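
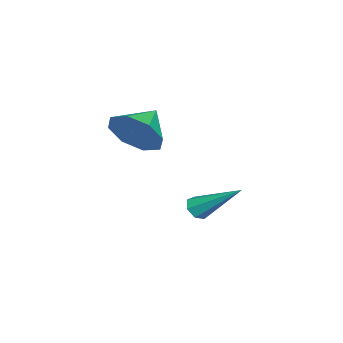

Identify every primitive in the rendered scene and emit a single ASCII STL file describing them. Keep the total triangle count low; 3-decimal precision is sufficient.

solid 
facet normal 0.856 -0.232 -0.462
outer loop
vertex 5.079 -1.34 0.975
vertex 4.538 -2.015 0.312
vertex 4.809 -0.96 0.284
endloop
endfacet
facet normal -0.166 0.835 0.524
outer loop
vertex 5.079 -1.34 0.975
vertex 4.809 -0.96 0.284
vertex 3.322 -1.685 0.968
endloop
endfacet
facet normal 0.856 -0.232 -0.462
outer loop
vertex 4.809 -0.96 0.284
vertex 4.538 -2.015 0.312
vertex 4.38 -1.198 -0.391
endloop
endfacet
facet normal -0.449 0.893 -0.030
outer loop
vertex 4.809 -0.96 0.284
vertex 4.38 -1.198 -0.391
vertex 3.322 -1.685 0.968
endloop
endfacet
facet normal 0.856 -0.232 -0.462
outer loop
vertex 4.38 -1.198 -0.391
vertex 4.538 -2.015 0.312
vertex 4.044 -1.914 -0.654
endloop
endfacet
facet normal -0.759 0.506 -0.409
outer loop
vertex 4.38 -1.198 -0.391
vertex 4.044 -1.914 -0.654
vertex 3.322 -1.685 0.968
endloop
endfacet
facet normal 0.856 -0.232 -0.462
outer loop
vertex 4.044 -1.914 -0.654
vertex 4.538 -2.015 0.312
vertex 3.997 -2.69 -0.351
endloop
endfacet
facet normal -0.914 -0.098 -0.393
outer loop
vertex 4.044 -1.914 -0.654
vertex 3.997 -2.69 -0.351
vertex 3.322 -1.685 0.968
endloop
endfacet
facet normal 0.856 -0.233 -0.461
outer loop
vertex 3.997 -2.69 -0.351
vertex 4.538 -2.015 0.312
vertex 4.266 -3.071 0.341
endloop
endfacet
facet normal -0.825 -0.566 0.009
outer loop
vertex 3.997 -2.69 -0.351
vertex 4.266 -3.071 0.341
vertex 3.322 -1.685 0.968
endloop
endfacet
facet normal 0.856 -0.233 -0.462
outer loop
vertex 4.266 -3.071 0.341
vertex 4.538 -2.015 0.312
vertex 4.695 -2.833 1.016
endloop
endfacet
facet normal -0.541 -0.624 0.564
outer loop
vertex 4.266 -3.071 0.341
vertex 4.695 -2.833 1.016
vertex 3.322 -1.685 0.968
endloop
endfacet
facet normal 0.856 -0.233 -0.462
outer loop
vertex 4.695 -2.833 1.016
vertex 4.538 -2.015 0.312
vertex 5.032 -2.116 1.279
endloop
endfacet
facet normal -0.231 -0.237 0.943
outer loop
vertex 4.695 -2.833 1.016
vertex 5.032 -2.116 1.279
vertex 3.322 -1.685 0.968
endloop
endfacet
facet normal 0.856 -0.233 -0.462
outer loop
vertex 5.032 -2.116 1.279
vertex 4.538 -2.015 0.312
vertex 5.079 -1.34 0.975
endloop
endfacet
facet normal -0.076 0.368 0.927
outer loop
vertex 5.032 -2.116 1.279
vertex 5.079 -1.34 0.975
vertex 3.322 -1.685 0.968
endloop
endfacet
facet normal -0.188 -0.784 -0.591
outer loop
vertex 2.783 -0.482 -4.208
vertex 2.303 -0.548 -3.968
vertex 2.425 -0.25 -4.402
endloop
endfacet
facet normal 0.643 0.535 -0.547
outer loop
vertex 2.783 -0.482 -4.208
vertex 2.425 -0.25 -4.402
vertex 2.717 1.168 -2.672
endloop
endfacet
facet normal -0.189 -0.784 -0.591
outer loop
vertex 2.425 -0.25 -4.402
vertex 2.303 -0.548 -3.968
vertex 1.976 -0.242 -4.269
endloop
endfacet
facet normal -0.166 0.776 -0.608
outer loop
vertex 2.425 -0.25 -4.402
vertex 1.976 -0.242 -4.269
vertex 2.717 1.168 -2.672
endloop
endfacet
facet normal -0.189 -0.784 -0.592
outer loop
vertex 1.976 -0.242 -4.269
vertex 2.303 -0.548 -3.968
vertex 1.773 -0.464 -3.91
endloop
endfacet
facet normal -0.819 0.562 -0.116
outer loop
vertex 1.976 -0.242 -4.269
vertex 1.773 -0.464 -3.91
vertex 2.717 1.168 -2.672
endloop
endfacet
facet normal -0.189 -0.783 -0.593
outer loop
vertex 1.773 -0.464 -3.91
vertex 2.303 -0.548 -3.968
vertex 1.97 -0.75 -3.595
endloop
endfacet
facet normal -0.825 0.051 0.562
outer loop
vertex 1.773 -0.464 -3.91
vertex 1.97 -0.75 -3.595
vertex 2.717 1.168 -2.672
endloop
endfacet
facet normal -0.188 -0.784 -0.592
outer loop
vertex 1.97 -0.75 -3.595
vertex 2.303 -0.548 -3.968
vertex 2.418 -0.883 -3.561
endloop
endfacet
facet normal -0.179 -0.369 0.912
outer loop
vertex 1.97 -0.75 -3.595
vertex 2.418 -0.883 -3.561
vertex 2.717 1.168 -2.672
endloop
endfacet
facet normal -0.189 -0.784 -0.592
outer loop
vertex 2.418 -0.883 -3.561
vertex 2.303 -0.548 -3.968
vertex 2.779 -0.764 -3.834
endloop
endfacet
facet normal 0.634 -0.383 0.671
outer loop
vertex 2.418 -0.883 -3.561
vertex 2.779 -0.764 -3.834
vertex 2.717 1.168 -2.672
endloop
endfacet
facet normal -0.189 -0.783 -0.593
outer loop
vertex 2.779 -0.764 -3.834
vertex 2.303 -0.548 -3.968
vertex 2.783 -0.482 -4.208
endloop
endfacet
facet normal 1.000 0.018 0.024
outer loop
vertex 2.779 -0.764 -3.834
vertex 2.783 -0.482 -4.208
vertex 2.717 1.168 -2.672
endloop
endfacet

endsolid


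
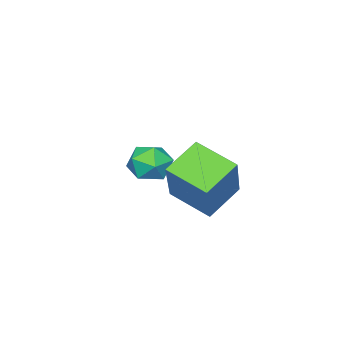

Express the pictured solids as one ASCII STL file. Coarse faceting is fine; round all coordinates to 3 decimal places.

solid 
facet normal -0.910 0.399 0.116
outer loop
vertex -0.478 -1.652 -3.831
vertex -0.485 -1.857 -3.179
vertex -0.236 -1.242 -3.341
endloop
endfacet
facet normal -0.533 0.760 -0.373
outer loop
vertex -0.478 -1.652 -3.831
vertex -0.236 -1.242 -3.341
vertex 0.098 -1.299 -3.935
endloop
endfacet
facet normal -0.346 0.303 -0.888
outer loop
vertex -0.478 -1.652 -3.831
vertex 0.098 -1.299 -3.935
vertex 0.054 -1.949 -4.14
endloop
endfacet
facet normal -0.607 -0.339 -0.719
outer loop
vertex -0.478 -1.652 -3.831
vertex 0.054 -1.949 -4.14
vertex -0.306 -2.294 -3.673
endloop
endfacet
facet normal -0.955 -0.280 -0.098
outer loop
vertex -0.478 -1.652 -3.831
vertex -0.306 -2.294 -3.673
vertex -0.485 -1.857 -3.179
endloop
endfacet
facet normal 0.064 0.996 -0.060
outer loop
vertex 0.098 -1.299 -3.935
vertex -0.236 -1.242 -3.341
vertex 0.446 -1.286 -3.347
endloop
endfacet
facet normal -0.545 0.413 0.729
outer loop
vertex -0.236 -1.242 -3.341
vertex -0.485 -1.857 -3.179
vertex 0.086 -1.631 -2.88
endloop
endfacet
facet normal -0.620 -0.686 0.382
outer loop
vertex -0.485 -1.857 -3.179
vertex -0.306 -2.294 -3.673
vertex 0.042 -2.281 -3.085
endloop
endfacet
facet normal -0.056 -0.782 -0.621
outer loop
vertex -0.306 -2.294 -3.673
vertex 0.054 -1.949 -4.14
vertex 0.376 -2.338 -3.679
endloop
endfacet
facet normal 0.366 0.257 -0.894
outer loop
vertex 0.054 -1.949 -4.14
vertex 0.098 -1.299 -3.935
vertex 0.625 -1.723 -3.841
endloop
endfacet
facet normal 0.607 0.339 0.719
outer loop
vertex 0.618 -1.928 -3.189
vertex 0.446 -1.286 -3.347
vertex 0.086 -1.631 -2.88
endloop
endfacet
facet normal 0.346 -0.303 0.888
outer loop
vertex 0.618 -1.928 -3.189
vertex 0.086 -1.631 -2.88
vertex 0.042 -2.281 -3.085
endloop
endfacet
facet normal 0.533 -0.760 0.373
outer loop
vertex 0.618 -1.928 -3.189
vertex 0.042 -2.281 -3.085
vertex 0.376 -2.338 -3.679
endloop
endfacet
facet normal 0.910 -0.399 -0.116
outer loop
vertex 0.618 -1.928 -3.189
vertex 0.376 -2.338 -3.679
vertex 0.625 -1.723 -3.841
endloop
endfacet
facet normal 0.955 0.280 0.098
outer loop
vertex 0.618 -1.928 -3.189
vertex 0.625 -1.723 -3.841
vertex 0.446 -1.286 -3.347
endloop
endfacet
facet normal 0.056 0.782 0.621
outer loop
vertex 0.086 -1.631 -2.88
vertex 0.446 -1.286 -3.347
vertex -0.236 -1.242 -3.341
endloop
endfacet
facet normal -0.366 -0.257 0.894
outer loop
vertex 0.042 -2.281 -3.085
vertex 0.086 -1.631 -2.88
vertex -0.485 -1.857 -3.179
endloop
endfacet
facet normal -0.064 -0.996 0.060
outer loop
vertex 0.376 -2.338 -3.679
vertex 0.042 -2.281 -3.085
vertex -0.306 -2.294 -3.673
endloop
endfacet
facet normal 0.545 -0.413 -0.729
outer loop
vertex 0.625 -1.723 -3.841
vertex 0.376 -2.338 -3.679
vertex 0.054 -1.949 -4.14
endloop
endfacet
facet normal 0.620 0.686 -0.382
outer loop
vertex 0.446 -1.286 -3.347
vertex 0.625 -1.723 -3.841
vertex 0.098 -1.299 -3.935
endloop
endfacet
facet normal -0.853 0.105 0.511
outer loop
vertex 1.189 0.667 -1.54
vertex 1.061 1.846 -1.996
vertex 0.232 -0.001 -3.001
endloop
endfacet
facet normal 0.100 -0.928 0.359
outer loop
vertex 1.239 -0.126 -3.604
vertex 1.189 0.667 -1.54
vertex 0.232 -0.001 -3.001
endloop
endfacet
facet normal -0.853 0.105 0.511
outer loop
vertex 0.232 -0.001 -3.001
vertex 1.061 1.846 -1.996
vertex 0.104 1.177 -3.457
endloop
endfacet
facet normal -0.512 -0.358 -0.781
outer loop
vertex 0.104 1.177 -3.457
vertex 1.239 -0.126 -3.604
vertex 0.232 -0.001 -3.001
endloop
endfacet
facet normal 0.512 0.358 0.781
outer loop
vertex 1.189 0.667 -1.54
vertex 2.068 1.721 -2.599
vertex 1.061 1.846 -1.996
endloop
endfacet
facet normal 0.101 -0.928 0.359
outer loop
vertex 2.196 0.543 -2.143
vertex 1.189 0.667 -1.54
vertex 1.239 -0.126 -3.604
endloop
endfacet
facet normal 0.512 0.358 0.781
outer loop
vertex 2.196 0.543 -2.143
vertex 2.068 1.721 -2.599
vertex 1.189 0.667 -1.54
endloop
endfacet
facet normal -0.100 0.928 -0.359
outer loop
vertex 1.061 1.846 -1.996
vertex 2.068 1.721 -2.599
vertex 0.104 1.177 -3.457
endloop
endfacet
facet normal -0.512 -0.358 -0.781
outer loop
vertex 1.111 1.053 -4.06
vertex 1.239 -0.126 -3.604
vertex 0.104 1.177 -3.457
endloop
endfacet
facet normal -0.100 0.928 -0.359
outer loop
vertex 0.104 1.177 -3.457
vertex 2.068 1.721 -2.599
vertex 1.111 1.053 -4.06
endloop
endfacet
facet normal 0.853 -0.105 -0.511
outer loop
vertex 1.111 1.053 -4.06
vertex 2.196 0.543 -2.143
vertex 1.239 -0.126 -3.604
endloop
endfacet
facet normal 0.853 -0.105 -0.511
outer loop
vertex 2.068 1.721 -2.599
vertex 2.196 0.543 -2.143
vertex 1.111 1.053 -4.06
endloop
endfacet

endsolid


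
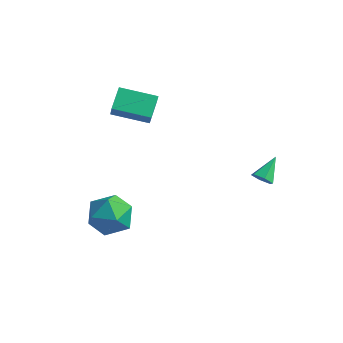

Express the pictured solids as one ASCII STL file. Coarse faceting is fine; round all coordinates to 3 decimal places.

solid 
facet normal -0.061 -0.834 -0.548
outer loop
vertex 2.479 1.822 -1.158
vertex 2.166 1.551 -0.71
vertex 1.87 1.859 -1.146
endloop
endfacet
facet normal 0.037 0.799 -0.600
outer loop
vertex 2.479 1.822 -1.158
vertex 1.87 1.859 -1.146
vertex 2.254 2.769 0.09
endloop
endfacet
facet normal -0.060 -0.834 -0.548
outer loop
vertex 1.87 1.859 -1.146
vertex 2.166 1.551 -0.71
vertex 1.557 1.587 -0.698
endloop
endfacet
facet normal -0.785 0.590 -0.190
outer loop
vertex 1.87 1.859 -1.146
vertex 1.557 1.587 -0.698
vertex 2.254 2.769 0.09
endloop
endfacet
facet normal -0.060 -0.835 -0.547
outer loop
vertex 1.557 1.587 -0.698
vertex 2.166 1.551 -0.71
vertex 1.853 1.28 -0.262
endloop
endfacet
facet normal -0.800 0.075 0.596
outer loop
vertex 1.557 1.587 -0.698
vertex 1.853 1.28 -0.262
vertex 2.254 2.769 0.09
endloop
endfacet
facet normal -0.062 -0.834 -0.548
outer loop
vertex 1.853 1.28 -0.262
vertex 2.166 1.551 -0.71
vertex 2.461 1.243 -0.274
endloop
endfacet
facet normal 0.005 -0.231 0.973
outer loop
vertex 1.853 1.28 -0.262
vertex 2.461 1.243 -0.274
vertex 2.254 2.769 0.09
endloop
endfacet
facet normal -0.060 -0.834 -0.548
outer loop
vertex 2.461 1.243 -0.274
vertex 2.166 1.551 -0.71
vertex 2.775 1.515 -0.722
endloop
endfacet
facet normal 0.825 -0.023 0.565
outer loop
vertex 2.461 1.243 -0.274
vertex 2.775 1.515 -0.722
vertex 2.254 2.769 0.09
endloop
endfacet
facet normal -0.060 -0.835 -0.547
outer loop
vertex 2.775 1.515 -0.722
vertex 2.166 1.551 -0.71
vertex 2.479 1.822 -1.158
endloop
endfacet
facet normal 0.841 0.494 -0.223
outer loop
vertex 2.775 1.515 -0.722
vertex 2.479 1.822 -1.158
vertex 2.254 2.769 0.09
endloop
endfacet
facet normal -0.921 -0.335 0.200
outer loop
vertex -4.522 -1.131 3.755
vertex -4.791 -0.009 4.396
vertex -4.875 -0.7 2.853
endloop
endfacet
facet normal 0.203 -0.850 -0.486
outer loop
vertex -3.089 -0.051 2.464
vertex -4.522 -1.131 3.755
vertex -4.875 -0.7 2.853
endloop
endfacet
facet normal -0.921 -0.335 0.200
outer loop
vertex -4.875 -0.7 2.853
vertex -4.791 -0.009 4.396
vertex -5.144 0.422 3.494
endloop
endfacet
facet normal -0.333 0.406 -0.851
outer loop
vertex -5.144 0.422 3.494
vertex -3.089 -0.051 2.464
vertex -4.875 -0.7 2.853
endloop
endfacet
facet normal 0.333 -0.406 0.851
outer loop
vertex -4.522 -1.131 3.755
vertex -3.005 0.64 4.007
vertex -4.791 -0.009 4.396
endloop
endfacet
facet normal 0.203 -0.850 -0.486
outer loop
vertex -2.736 -0.482 3.366
vertex -4.522 -1.131 3.755
vertex -3.089 -0.051 2.464
endloop
endfacet
facet normal 0.333 -0.406 0.851
outer loop
vertex -2.736 -0.482 3.366
vertex -3.005 0.64 4.007
vertex -4.522 -1.131 3.755
endloop
endfacet
facet normal -0.203 0.850 0.486
outer loop
vertex -4.791 -0.009 4.396
vertex -3.005 0.64 4.007
vertex -5.144 0.422 3.494
endloop
endfacet
facet normal -0.333 0.406 -0.851
outer loop
vertex -3.358 1.071 3.105
vertex -3.089 -0.051 2.464
vertex -5.144 0.422 3.494
endloop
endfacet
facet normal -0.203 0.850 0.486
outer loop
vertex -5.144 0.422 3.494
vertex -3.005 0.64 4.007
vertex -3.358 1.071 3.105
endloop
endfacet
facet normal 0.921 0.335 -0.200
outer loop
vertex -3.358 1.071 3.105
vertex -2.736 -0.482 3.366
vertex -3.089 -0.051 2.464
endloop
endfacet
facet normal 0.921 0.335 -0.200
outer loop
vertex -3.005 0.64 4.007
vertex -2.736 -0.482 3.366
vertex -3.358 1.071 3.105
endloop
endfacet
facet normal -0.777 0.608 0.162
outer loop
vertex -4.095 -2.741 -2.543
vertex -4.392 -3.397 -1.506
vertex -3.606 -2.413 -1.427
endloop
endfacet
facet normal -0.249 0.953 -0.171
outer loop
vertex -4.095 -2.741 -2.543
vertex -3.606 -2.413 -1.427
vertex -2.881 -2.409 -2.459
endloop
endfacet
facet normal -0.113 0.612 -0.783
outer loop
vertex -4.095 -2.741 -2.543
vertex -2.881 -2.409 -2.459
vertex -3.219 -3.39 -3.177
endloop
endfacet
facet normal -0.558 0.055 -0.828
outer loop
vertex -4.095 -2.741 -2.543
vertex -3.219 -3.39 -3.177
vertex -4.153 -4.001 -2.588
endloop
endfacet
facet normal -0.968 0.053 -0.244
outer loop
vertex -4.095 -2.741 -2.543
vertex -4.153 -4.001 -2.588
vertex -4.392 -3.397 -1.506
endloop
endfacet
facet normal 0.334 0.912 0.238
outer loop
vertex -2.881 -2.409 -2.459
vertex -3.606 -2.413 -1.427
vertex -2.427 -2.859 -1.372
endloop
endfacet
facet normal -0.520 0.353 0.778
outer loop
vertex -3.606 -2.413 -1.427
vertex -4.392 -3.397 -1.506
vertex -3.361 -3.47 -0.783
endloop
endfacet
facet normal -0.830 -0.545 0.121
outer loop
vertex -4.392 -3.397 -1.506
vertex -4.153 -4.001 -2.588
vertex -3.699 -4.451 -1.501
endloop
endfacet
facet normal -0.166 -0.541 -0.825
outer loop
vertex -4.153 -4.001 -2.588
vertex -3.219 -3.39 -3.177
vertex -2.974 -4.447 -2.533
endloop
endfacet
facet normal 0.553 0.360 -0.752
outer loop
vertex -3.219 -3.39 -3.177
vertex -2.881 -2.409 -2.459
vertex -2.188 -3.463 -2.454
endloop
endfacet
facet normal 0.558 -0.055 0.828
outer loop
vertex -2.485 -4.119 -1.417
vertex -2.427 -2.859 -1.372
vertex -3.361 -3.47 -0.783
endloop
endfacet
facet normal 0.113 -0.612 0.783
outer loop
vertex -2.485 -4.119 -1.417
vertex -3.361 -3.47 -0.783
vertex -3.699 -4.451 -1.501
endloop
endfacet
facet normal 0.249 -0.953 0.171
outer loop
vertex -2.485 -4.119 -1.417
vertex -3.699 -4.451 -1.501
vertex -2.974 -4.447 -2.533
endloop
endfacet
facet normal 0.777 -0.608 -0.162
outer loop
vertex -2.485 -4.119 -1.417
vertex -2.974 -4.447 -2.533
vertex -2.188 -3.463 -2.454
endloop
endfacet
facet normal 0.968 -0.053 0.244
outer loop
vertex -2.485 -4.119 -1.417
vertex -2.188 -3.463 -2.454
vertex -2.427 -2.859 -1.372
endloop
endfacet
facet normal 0.166 0.541 0.825
outer loop
vertex -3.361 -3.47 -0.783
vertex -2.427 -2.859 -1.372
vertex -3.606 -2.413 -1.427
endloop
endfacet
facet normal -0.553 -0.360 0.752
outer loop
vertex -3.699 -4.451 -1.501
vertex -3.361 -3.47 -0.783
vertex -4.392 -3.397 -1.506
endloop
endfacet
facet normal -0.334 -0.912 -0.238
outer loop
vertex -2.974 -4.447 -2.533
vertex -3.699 -4.451 -1.501
vertex -4.153 -4.001 -2.588
endloop
endfacet
facet normal 0.520 -0.353 -0.778
outer loop
vertex -2.188 -3.463 -2.454
vertex -2.974 -4.447 -2.533
vertex -3.219 -3.39 -3.177
endloop
endfacet
facet normal 0.830 0.545 -0.121
outer loop
vertex -2.427 -2.859 -1.372
vertex -2.188 -3.463 -2.454
vertex -2.881 -2.409 -2.459
endloop
endfacet

endsolid


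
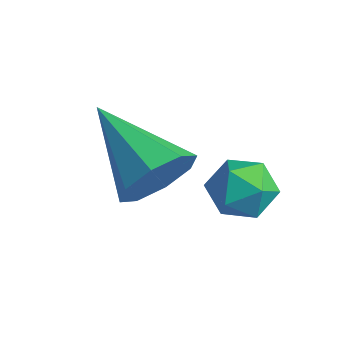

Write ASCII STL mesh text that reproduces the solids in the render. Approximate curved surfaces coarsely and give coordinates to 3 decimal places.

solid 
facet normal -0.494 0.710 0.502
outer loop
vertex -1.384 -0.09 -1.634
vertex -1.63 -0.53 -1.254
vertex -1.082 -0.254 -1.105
endloop
endfacet
facet normal 0.117 0.966 0.232
outer loop
vertex -1.384 -0.09 -1.634
vertex -1.082 -0.254 -1.105
vertex -0.758 -0.165 -1.638
endloop
endfacet
facet normal 0.102 0.874 -0.475
outer loop
vertex -1.384 -0.09 -1.634
vertex -0.758 -0.165 -1.638
vertex -1.105 -0.385 -2.117
endloop
endfacet
facet normal -0.519 0.563 -0.643
outer loop
vertex -1.384 -0.09 -1.634
vertex -1.105 -0.385 -2.117
vertex -1.644 -0.61 -1.879
endloop
endfacet
facet normal -0.886 0.462 -0.039
outer loop
vertex -1.384 -0.09 -1.634
vertex -1.644 -0.61 -1.879
vertex -1.63 -0.53 -1.254
endloop
endfacet
facet normal 0.653 0.575 0.493
outer loop
vertex -0.758 -0.165 -1.638
vertex -1.082 -0.254 -1.105
vertex -0.616 -0.65 -1.261
endloop
endfacet
facet normal -0.334 0.162 0.929
outer loop
vertex -1.082 -0.254 -1.105
vertex -1.63 -0.53 -1.254
vertex -1.155 -0.875 -1.023
endloop
endfacet
facet normal -0.969 -0.243 0.053
outer loop
vertex -1.63 -0.53 -1.254
vertex -1.644 -0.61 -1.879
vertex -1.502 -1.095 -1.502
endloop
endfacet
facet normal -0.375 -0.078 -0.924
outer loop
vertex -1.644 -0.61 -1.879
vertex -1.105 -0.385 -2.117
vertex -1.178 -1.006 -2.035
endloop
endfacet
facet normal 0.627 0.428 -0.651
outer loop
vertex -1.105 -0.385 -2.117
vertex -0.758 -0.165 -1.638
vertex -0.63 -0.73 -1.886
endloop
endfacet
facet normal 0.519 -0.563 0.643
outer loop
vertex -0.876 -1.17 -1.506
vertex -0.616 -0.65 -1.261
vertex -1.155 -0.875 -1.023
endloop
endfacet
facet normal -0.102 -0.874 0.475
outer loop
vertex -0.876 -1.17 -1.506
vertex -1.155 -0.875 -1.023
vertex -1.502 -1.095 -1.502
endloop
endfacet
facet normal -0.117 -0.966 -0.232
outer loop
vertex -0.876 -1.17 -1.506
vertex -1.502 -1.095 -1.502
vertex -1.178 -1.006 -2.035
endloop
endfacet
facet normal 0.494 -0.710 -0.502
outer loop
vertex -0.876 -1.17 -1.506
vertex -1.178 -1.006 -2.035
vertex -0.63 -0.73 -1.886
endloop
endfacet
facet normal 0.886 -0.462 0.039
outer loop
vertex -0.876 -1.17 -1.506
vertex -0.63 -0.73 -1.886
vertex -0.616 -0.65 -1.261
endloop
endfacet
facet normal 0.375 0.078 0.924
outer loop
vertex -1.155 -0.875 -1.023
vertex -0.616 -0.65 -1.261
vertex -1.082 -0.254 -1.105
endloop
endfacet
facet normal -0.627 -0.428 0.651
outer loop
vertex -1.502 -1.095 -1.502
vertex -1.155 -0.875 -1.023
vertex -1.63 -0.53 -1.254
endloop
endfacet
facet normal -0.653 -0.575 -0.493
outer loop
vertex -1.178 -1.006 -2.035
vertex -1.502 -1.095 -1.502
vertex -1.644 -0.61 -1.879
endloop
endfacet
facet normal 0.334 -0.162 -0.929
outer loop
vertex -0.63 -0.73 -1.886
vertex -1.178 -1.006 -2.035
vertex -1.105 -0.385 -2.117
endloop
endfacet
facet normal 0.969 0.243 -0.053
outer loop
vertex -0.616 -0.65 -1.261
vertex -0.63 -0.73 -1.886
vertex -0.758 -0.165 -1.638
endloop
endfacet
facet normal 0.907 0.026 -0.420
outer loop
vertex -1.387 -2.191 -0.482
vertex -1.665 -1.847 -1.062
vertex -1.377 -1.636 -0.426
endloop
endfacet
facet normal 0.061 -0.101 0.993
outer loop
vertex -1.387 -2.191 -0.482
vertex -1.377 -1.636 -0.426
vertex -3.235 -1.893 -0.338
endloop
endfacet
facet normal 0.907 0.026 -0.420
outer loop
vertex -1.377 -1.636 -0.426
vertex -1.665 -1.847 -1.062
vertex -1.536 -1.204 -0.743
endloop
endfacet
facet normal -0.042 0.581 0.813
outer loop
vertex -1.377 -1.636 -0.426
vertex -1.536 -1.204 -0.743
vertex -3.235 -1.893 -0.338
endloop
endfacet
facet normal 0.908 0.026 -0.419
outer loop
vertex -1.536 -1.204 -0.743
vertex -1.665 -1.847 -1.062
vertex -1.77 -1.149 -1.247
endloop
endfacet
facet normal -0.313 0.917 0.246
outer loop
vertex -1.536 -1.204 -0.743
vertex -1.77 -1.149 -1.247
vertex -3.235 -1.893 -0.338
endloop
endfacet
facet normal 0.908 0.025 -0.419
outer loop
vertex -1.77 -1.149 -1.247
vertex -1.665 -1.847 -1.062
vertex -1.943 -1.504 -1.643
endloop
endfacet
facet normal -0.595 0.710 -0.377
outer loop
vertex -1.77 -1.149 -1.247
vertex -1.943 -1.504 -1.643
vertex -3.235 -1.893 -0.338
endloop
endfacet
facet normal 0.908 0.026 -0.419
outer loop
vertex -1.943 -1.504 -1.643
vertex -1.665 -1.847 -1.062
vertex -1.953 -2.059 -1.699
endloop
endfacet
facet normal -0.720 0.082 -0.689
outer loop
vertex -1.943 -1.504 -1.643
vertex -1.953 -2.059 -1.699
vertex -3.235 -1.893 -0.338
endloop
endfacet
facet normal 0.908 0.026 -0.419
outer loop
vertex -1.953 -2.059 -1.699
vertex -1.665 -1.847 -1.062
vertex -1.794 -2.491 -1.382
endloop
endfacet
facet normal -0.617 -0.600 -0.508
outer loop
vertex -1.953 -2.059 -1.699
vertex -1.794 -2.491 -1.382
vertex -3.235 -1.893 -0.338
endloop
endfacet
facet normal 0.908 0.026 -0.419
outer loop
vertex -1.794 -2.491 -1.382
vertex -1.665 -1.847 -1.062
vertex -1.56 -2.546 -0.878
endloop
endfacet
facet normal -0.346 -0.936 0.059
outer loop
vertex -1.794 -2.491 -1.382
vertex -1.56 -2.546 -0.878
vertex -3.235 -1.893 -0.338
endloop
endfacet
facet normal 0.907 0.026 -0.420
outer loop
vertex -1.56 -2.546 -0.878
vertex -1.665 -1.847 -1.062
vertex -1.387 -2.191 -0.482
endloop
endfacet
facet normal -0.064 -0.729 0.682
outer loop
vertex -1.56 -2.546 -0.878
vertex -1.387 -2.191 -0.482
vertex -3.235 -1.893 -0.338
endloop
endfacet

endsolid


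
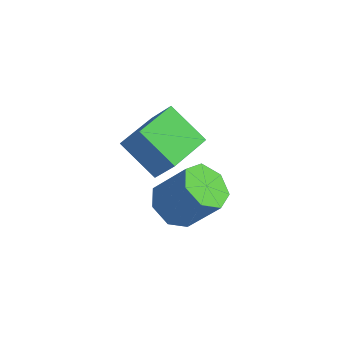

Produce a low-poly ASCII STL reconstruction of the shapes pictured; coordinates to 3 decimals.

solid 
facet normal -0.811 0.061 0.582
outer loop
vertex -1.398 0.815 -1.262
vertex -1.291 2.451 -1.285
vertex -2.131 0.848 -2.287
endloop
endfacet
facet normal -0.065 -0.998 0.014
outer loop
vertex -0.809 0.749 -3.235
vertex -1.398 0.815 -1.262
vertex -2.131 0.848 -2.287
endloop
endfacet
facet normal -0.811 0.061 0.582
outer loop
vertex -2.131 0.848 -2.287
vertex -1.291 2.451 -1.285
vertex -2.024 2.485 -2.309
endloop
endfacet
facet normal -0.581 0.027 -0.813
outer loop
vertex -2.024 2.485 -2.309
vertex -0.809 0.749 -3.235
vertex -2.131 0.848 -2.287
endloop
endfacet
facet normal 0.581 -0.027 0.813
outer loop
vertex -1.398 0.815 -1.262
vertex 0.031 2.352 -2.233
vertex -1.291 2.451 -1.285
endloop
endfacet
facet normal -0.066 -0.998 0.014
outer loop
vertex -0.076 0.715 -2.211
vertex -1.398 0.815 -1.262
vertex -0.809 0.749 -3.235
endloop
endfacet
facet normal 0.582 -0.027 0.813
outer loop
vertex -0.076 0.715 -2.211
vertex 0.031 2.352 -2.233
vertex -1.398 0.815 -1.262
endloop
endfacet
facet normal 0.065 0.998 -0.013
outer loop
vertex -1.291 2.451 -1.285
vertex 0.031 2.352 -2.233
vertex -2.024 2.485 -2.309
endloop
endfacet
facet normal -0.582 0.027 -0.813
outer loop
vertex -0.702 2.385 -3.258
vertex -0.809 0.749 -3.235
vertex -2.024 2.485 -2.309
endloop
endfacet
facet normal 0.065 0.998 -0.014
outer loop
vertex -2.024 2.485 -2.309
vertex 0.031 2.352 -2.233
vertex -0.702 2.385 -3.258
endloop
endfacet
facet normal 0.811 -0.061 -0.582
outer loop
vertex -0.702 2.385 -3.258
vertex -0.076 0.715 -2.211
vertex -0.809 0.749 -3.235
endloop
endfacet
facet normal 0.811 -0.061 -0.582
outer loop
vertex 0.031 2.352 -2.233
vertex -0.076 0.715 -2.211
vertex -0.702 2.385 -3.258
endloop
endfacet
facet normal -0.601 -0.189 -0.776
outer loop
vertex 1.889 -1.736 -1.878
vertex 1.24 -1.454 -1.444
vertex 1.752 -1.032 -1.943
endloop
endfacet
facet normal 0.776 0.093 -0.624
outer loop
vertex 1.889 -1.736 -1.878
vertex 1.752 -1.032 -1.943
vertex 2.809 -1.448 -0.69
endloop
endfacet
facet normal 0.776 0.094 -0.623
outer loop
vertex 2.809 -1.448 -0.69
vertex 1.752 -1.032 -1.943
vertex 2.672 -0.744 -0.754
endloop
endfacet
facet normal 0.601 0.188 0.777
outer loop
vertex 2.809 -1.448 -0.69
vertex 2.672 -0.744 -0.754
vertex 2.16 -1.166 -0.256
endloop
endfacet
facet normal -0.602 -0.188 -0.776
outer loop
vertex 1.752 -1.032 -1.943
vertex 1.24 -1.454 -1.444
vertex 1.23 -0.646 -1.632
endloop
endfacet
facet normal 0.335 0.823 -0.459
outer loop
vertex 1.752 -1.032 -1.943
vertex 1.23 -0.646 -1.632
vertex 2.672 -0.744 -0.754
endloop
endfacet
facet normal 0.335 0.823 -0.459
outer loop
vertex 2.672 -0.744 -0.754
vertex 1.23 -0.646 -1.632
vertex 2.149 -0.358 -0.444
endloop
endfacet
facet normal 0.600 0.189 0.777
outer loop
vertex 2.672 -0.744 -0.754
vertex 2.149 -0.358 -0.444
vertex 2.16 -1.166 -0.256
endloop
endfacet
facet normal -0.601 -0.188 -0.777
outer loop
vertex 1.23 -0.646 -1.632
vertex 1.24 -1.454 -1.444
vertex 0.715 -0.868 -1.18
endloop
endfacet
facet normal -0.358 0.933 0.051
outer loop
vertex 1.23 -0.646 -1.632
vertex 0.715 -0.868 -1.18
vertex 2.149 -0.358 -0.444
endloop
endfacet
facet normal -0.358 0.932 0.051
outer loop
vertex 2.149 -0.358 -0.444
vertex 0.715 -0.868 -1.18
vertex 1.635 -0.58 0.008
endloop
endfacet
facet normal 0.601 0.189 0.776
outer loop
vertex 2.149 -0.358 -0.444
vertex 1.635 -0.58 0.008
vertex 2.16 -1.166 -0.256
endloop
endfacet
facet normal -0.601 -0.188 -0.777
outer loop
vertex 0.715 -0.868 -1.18
vertex 1.24 -1.454 -1.444
vertex 0.596 -1.532 -0.927
endloop
endfacet
facet normal -0.782 0.339 0.523
outer loop
vertex 0.715 -0.868 -1.18
vertex 0.596 -1.532 -0.927
vertex 1.635 -0.58 0.008
endloop
endfacet
facet normal -0.782 0.340 0.523
outer loop
vertex 1.635 -0.58 0.008
vertex 0.596 -1.532 -0.927
vertex 1.516 -1.244 0.262
endloop
endfacet
facet normal 0.601 0.189 0.776
outer loop
vertex 1.635 -0.58 0.008
vertex 1.516 -1.244 0.262
vertex 2.16 -1.166 -0.256
endloop
endfacet
facet normal -0.601 -0.189 -0.777
outer loop
vertex 0.596 -1.532 -0.927
vertex 1.24 -1.454 -1.444
vertex 0.962 -2.137 -1.063
endloop
endfacet
facet normal -0.617 -0.508 0.601
outer loop
vertex 0.596 -1.532 -0.927
vertex 0.962 -2.137 -1.063
vertex 1.516 -1.244 0.262
endloop
endfacet
facet normal -0.616 -0.509 0.601
outer loop
vertex 1.516 -1.244 0.262
vertex 0.962 -2.137 -1.063
vertex 1.882 -1.849 0.125
endloop
endfacet
facet normal 0.602 0.188 0.776
outer loop
vertex 1.516 -1.244 0.262
vertex 1.882 -1.849 0.125
vertex 2.16 -1.166 -0.256
endloop
endfacet
facet normal -0.602 -0.188 -0.776
outer loop
vertex 0.962 -2.137 -1.063
vertex 1.24 -1.454 -1.444
vertex 1.537 -2.228 -1.487
endloop
endfacet
facet normal 0.013 -0.974 0.226
outer loop
vertex 0.962 -2.137 -1.063
vertex 1.537 -2.228 -1.487
vertex 1.882 -1.849 0.125
endloop
endfacet
facet normal 0.012 -0.974 0.226
outer loop
vertex 1.882 -1.849 0.125
vertex 1.537 -2.228 -1.487
vertex 2.457 -1.94 -0.298
endloop
endfacet
facet normal 0.601 0.189 0.777
outer loop
vertex 1.882 -1.849 0.125
vertex 2.457 -1.94 -0.298
vertex 2.16 -1.166 -0.256
endloop
endfacet
facet normal -0.601 -0.187 -0.777
outer loop
vertex 1.537 -2.228 -1.487
vertex 1.24 -1.454 -1.444
vertex 1.889 -1.736 -1.878
endloop
endfacet
facet normal 0.633 -0.706 -0.319
outer loop
vertex 1.537 -2.228 -1.487
vertex 1.889 -1.736 -1.878
vertex 2.457 -1.94 -0.298
endloop
endfacet
facet normal 0.632 -0.706 -0.319
outer loop
vertex 2.457 -1.94 -0.298
vertex 1.889 -1.736 -1.878
vertex 2.809 -1.448 -0.69
endloop
endfacet
facet normal 0.601 0.189 0.777
outer loop
vertex 2.457 -1.94 -0.298
vertex 2.809 -1.448 -0.69
vertex 2.16 -1.166 -0.256
endloop
endfacet

endsolid


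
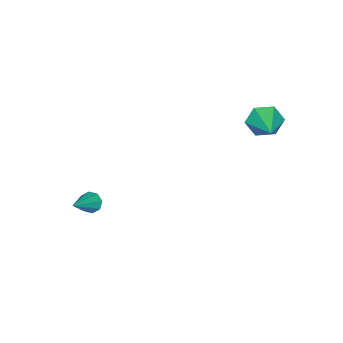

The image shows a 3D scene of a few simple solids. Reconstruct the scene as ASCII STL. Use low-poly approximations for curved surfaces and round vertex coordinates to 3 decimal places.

solid 
facet normal -0.809 -0.089 -0.581
outer loop
vertex 3.222 -3.353 -2.044
vertex 2.879 -3.197 -1.59
vertex 3.157 -2.906 -2.022
endloop
endfacet
facet normal 0.768 0.142 -0.625
outer loop
vertex 3.222 -3.353 -2.044
vertex 3.157 -2.906 -2.022
vertex 4.441 -3.023 -0.47
endloop
endfacet
facet normal -0.809 -0.090 -0.581
outer loop
vertex 3.157 -2.906 -2.022
vertex 2.879 -3.197 -1.59
vertex 2.929 -2.63 -1.747
endloop
endfacet
facet normal 0.509 0.781 -0.362
outer loop
vertex 3.157 -2.906 -2.022
vertex 2.929 -2.63 -1.747
vertex 4.441 -3.023 -0.47
endloop
endfacet
facet normal -0.809 -0.089 -0.580
outer loop
vertex 2.929 -2.63 -1.747
vertex 2.879 -3.197 -1.59
vertex 2.672 -2.686 -1.38
endloop
endfacet
facet normal 0.080 0.975 0.205
outer loop
vertex 2.929 -2.63 -1.747
vertex 2.672 -2.686 -1.38
vertex 4.441 -3.023 -0.47
endloop
endfacet
facet normal -0.809 -0.089 -0.581
outer loop
vertex 2.672 -2.686 -1.38
vertex 2.879 -3.197 -1.59
vertex 2.536 -3.041 -1.136
endloop
endfacet
facet normal -0.266 0.613 0.744
outer loop
vertex 2.672 -2.686 -1.38
vertex 2.536 -3.041 -1.136
vertex 4.441 -3.023 -0.47
endloop
endfacet
facet normal -0.809 -0.089 -0.581
outer loop
vertex 2.536 -3.041 -1.136
vertex 2.879 -3.197 -1.59
vertex 2.601 -3.487 -1.158
endloop
endfacet
facet normal -0.328 -0.094 0.940
outer loop
vertex 2.536 -3.041 -1.136
vertex 2.601 -3.487 -1.158
vertex 4.441 -3.023 -0.47
endloop
endfacet
facet normal -0.809 -0.090 -0.581
outer loop
vertex 2.601 -3.487 -1.158
vertex 2.879 -3.197 -1.59
vertex 2.829 -3.763 -1.433
endloop
endfacet
facet normal -0.069 -0.732 0.678
outer loop
vertex 2.601 -3.487 -1.158
vertex 2.829 -3.763 -1.433
vertex 4.441 -3.023 -0.47
endloop
endfacet
facet normal -0.809 -0.089 -0.580
outer loop
vertex 2.829 -3.763 -1.433
vertex 2.879 -3.197 -1.59
vertex 3.086 -3.708 -1.8
endloop
endfacet
facet normal 0.358 -0.927 0.112
outer loop
vertex 2.829 -3.763 -1.433
vertex 3.086 -3.708 -1.8
vertex 4.441 -3.023 -0.47
endloop
endfacet
facet normal -0.809 -0.089 -0.581
outer loop
vertex 3.086 -3.708 -1.8
vertex 2.879 -3.197 -1.59
vertex 3.222 -3.353 -2.044
endloop
endfacet
facet normal 0.706 -0.565 -0.428
outer loop
vertex 3.086 -3.708 -1.8
vertex 3.222 -3.353 -2.044
vertex 4.441 -3.023 -0.47
endloop
endfacet
facet normal -0.711 -0.613 -0.344
outer loop
vertex -2.007 2.535 2.569
vertex -2.511 2.698 3.321
vertex -2.61 3.23 2.577
endloop
endfacet
facet normal 0.520 0.459 -0.720
outer loop
vertex -2.007 2.535 2.569
vertex -2.61 3.23 2.577
vertex -1.229 3.802 3.939
endloop
endfacet
facet normal -0.713 -0.612 -0.343
outer loop
vertex -2.61 3.23 2.577
vertex -2.511 2.698 3.321
vertex -3.113 3.394 3.33
endloop
endfacet
facet normal -0.114 0.952 -0.284
outer loop
vertex -2.61 3.23 2.577
vertex -3.113 3.394 3.33
vertex -1.229 3.802 3.939
endloop
endfacet
facet normal -0.713 -0.612 -0.343
outer loop
vertex -3.113 3.394 3.33
vertex -2.511 2.698 3.321
vertex -3.014 2.862 4.074
endloop
endfacet
facet normal -0.346 0.741 0.576
outer loop
vertex -3.113 3.394 3.33
vertex -3.014 2.862 4.074
vertex -1.229 3.802 3.939
endloop
endfacet
facet normal -0.712 -0.614 -0.342
outer loop
vertex -3.014 2.862 4.074
vertex -2.511 2.698 3.321
vertex -2.411 2.167 4.066
endloop
endfacet
facet normal 0.056 0.037 0.998
outer loop
vertex -3.014 2.862 4.074
vertex -2.411 2.167 4.066
vertex -1.229 3.802 3.939
endloop
endfacet
facet normal -0.712 -0.614 -0.342
outer loop
vertex -2.411 2.167 4.066
vertex -2.511 2.698 3.321
vertex -1.908 2.003 3.313
endloop
endfacet
facet normal 0.691 -0.456 0.561
outer loop
vertex -2.411 2.167 4.066
vertex -1.908 2.003 3.313
vertex -1.229 3.802 3.939
endloop
endfacet
facet normal -0.711 -0.613 -0.344
outer loop
vertex -1.908 2.003 3.313
vertex -2.511 2.698 3.321
vertex -2.007 2.535 2.569
endloop
endfacet
facet normal 0.923 -0.245 -0.298
outer loop
vertex -1.908 2.003 3.313
vertex -2.007 2.535 2.569
vertex -1.229 3.802 3.939
endloop
endfacet

endsolid


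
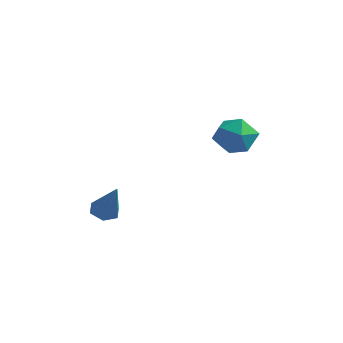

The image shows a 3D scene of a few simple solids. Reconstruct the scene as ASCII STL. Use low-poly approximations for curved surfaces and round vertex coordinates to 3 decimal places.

solid 
facet normal -0.674 0.690 0.263
outer loop
vertex 2.476 4.377 3.218
vertex 2.456 3.93 4.341
vertex 3.239 4.805 4.052
endloop
endfacet
facet normal -0.247 0.935 -0.254
outer loop
vertex 2.476 4.377 3.218
vertex 3.239 4.805 4.052
vertex 3.628 4.602 2.925
endloop
endfacet
facet normal -0.304 0.497 -0.813
outer loop
vertex 2.476 4.377 3.218
vertex 3.628 4.602 2.925
vertex 3.085 3.602 2.517
endloop
endfacet
facet normal -0.766 -0.020 -0.643
outer loop
vertex 2.476 4.377 3.218
vertex 3.085 3.602 2.517
vertex 2.361 3.186 3.392
endloop
endfacet
facet normal -0.995 0.099 0.022
outer loop
vertex 2.476 4.377 3.218
vertex 2.361 3.186 3.392
vertex 2.456 3.93 4.341
endloop
endfacet
facet normal 0.425 0.905 -0.016
outer loop
vertex 3.628 4.602 2.925
vertex 3.239 4.805 4.052
vertex 4.319 4.294 3.868
endloop
endfacet
facet normal -0.266 0.508 0.819
outer loop
vertex 3.239 4.805 4.052
vertex 2.456 3.93 4.341
vertex 3.595 3.878 4.743
endloop
endfacet
facet normal -0.785 -0.447 0.429
outer loop
vertex 2.456 3.93 4.341
vertex 2.361 3.186 3.392
vertex 3.052 2.878 4.335
endloop
endfacet
facet normal -0.413 -0.641 -0.647
outer loop
vertex 2.361 3.186 3.392
vertex 3.085 3.602 2.517
vertex 3.441 2.675 3.208
endloop
endfacet
facet normal 0.334 0.195 -0.922
outer loop
vertex 3.085 3.602 2.517
vertex 3.628 4.602 2.925
vertex 4.224 3.55 2.919
endloop
endfacet
facet normal 0.766 0.020 0.643
outer loop
vertex 4.204 3.103 4.042
vertex 4.319 4.294 3.868
vertex 3.595 3.878 4.743
endloop
endfacet
facet normal 0.304 -0.497 0.813
outer loop
vertex 4.204 3.103 4.042
vertex 3.595 3.878 4.743
vertex 3.052 2.878 4.335
endloop
endfacet
facet normal 0.247 -0.935 0.254
outer loop
vertex 4.204 3.103 4.042
vertex 3.052 2.878 4.335
vertex 3.441 2.675 3.208
endloop
endfacet
facet normal 0.674 -0.690 -0.263
outer loop
vertex 4.204 3.103 4.042
vertex 3.441 2.675 3.208
vertex 4.224 3.55 2.919
endloop
endfacet
facet normal 0.995 -0.099 -0.022
outer loop
vertex 4.204 3.103 4.042
vertex 4.224 3.55 2.919
vertex 4.319 4.294 3.868
endloop
endfacet
facet normal 0.413 0.641 0.647
outer loop
vertex 3.595 3.878 4.743
vertex 4.319 4.294 3.868
vertex 3.239 4.805 4.052
endloop
endfacet
facet normal -0.334 -0.195 0.922
outer loop
vertex 3.052 2.878 4.335
vertex 3.595 3.878 4.743
vertex 2.456 3.93 4.341
endloop
endfacet
facet normal -0.425 -0.905 0.016
outer loop
vertex 3.441 2.675 3.208
vertex 3.052 2.878 4.335
vertex 2.361 3.186 3.392
endloop
endfacet
facet normal 0.266 -0.508 -0.819
outer loop
vertex 4.224 3.55 2.919
vertex 3.441 2.675 3.208
vertex 3.085 3.602 2.517
endloop
endfacet
facet normal 0.785 0.447 -0.429
outer loop
vertex 4.319 4.294 3.868
vertex 4.224 3.55 2.919
vertex 3.628 4.602 2.925
endloop
endfacet
facet normal -0.533 0.155 -0.832
outer loop
vertex 1.19 -1.986 -0.505
vertex 0.566 -2.193 -0.144
vertex 0.777 -1.474 -0.145
endloop
endfacet
facet normal 0.769 0.639 -0.027
outer loop
vertex 1.19 -1.986 -0.505
vertex 0.777 -1.474 -0.145
vertex 1.714 -2.527 1.644
endloop
endfacet
facet normal -0.534 0.156 -0.831
outer loop
vertex 0.777 -1.474 -0.145
vertex 0.566 -2.193 -0.144
vertex 0.154 -1.681 0.217
endloop
endfacet
facet normal 0.006 0.863 0.505
outer loop
vertex 0.777 -1.474 -0.145
vertex 0.154 -1.681 0.217
vertex 1.714 -2.527 1.644
endloop
endfacet
facet normal -0.535 0.156 -0.831
outer loop
vertex 0.154 -1.681 0.217
vertex 0.566 -2.193 -0.144
vertex -0.057 -2.401 0.218
endloop
endfacet
facet normal -0.609 0.180 0.772
outer loop
vertex 0.154 -1.681 0.217
vertex -0.057 -2.401 0.218
vertex 1.714 -2.527 1.644
endloop
endfacet
facet normal -0.535 0.156 -0.831
outer loop
vertex -0.057 -2.401 0.218
vertex 0.566 -2.193 -0.144
vertex 0.355 -2.913 -0.143
endloop
endfacet
facet normal -0.460 -0.728 0.507
outer loop
vertex -0.057 -2.401 0.218
vertex 0.355 -2.913 -0.143
vertex 1.714 -2.527 1.644
endloop
endfacet
facet normal -0.533 0.155 -0.832
outer loop
vertex 0.355 -2.913 -0.143
vertex 0.566 -2.193 -0.144
vertex 0.979 -2.706 -0.504
endloop
endfacet
facet normal 0.302 -0.953 -0.024
outer loop
vertex 0.355 -2.913 -0.143
vertex 0.979 -2.706 -0.504
vertex 1.714 -2.527 1.644
endloop
endfacet
facet normal -0.533 0.155 -0.832
outer loop
vertex 0.979 -2.706 -0.504
vertex 0.566 -2.193 -0.144
vertex 1.19 -1.986 -0.505
endloop
endfacet
facet normal 0.918 -0.269 -0.292
outer loop
vertex 0.979 -2.706 -0.504
vertex 1.19 -1.986 -0.505
vertex 1.714 -2.527 1.644
endloop
endfacet

endsolid


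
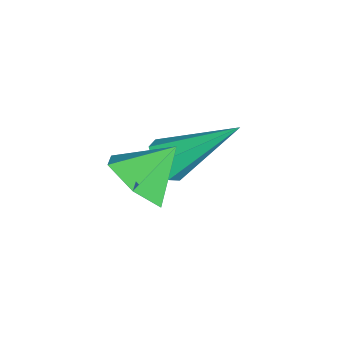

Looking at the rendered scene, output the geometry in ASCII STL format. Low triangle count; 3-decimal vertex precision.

solid 
facet normal 0.271 -0.720 -0.639
outer loop
vertex -0.69 -3.877 4.052
vertex -1.433 -3.753 3.597
vertex -0.71 -3.297 3.39
endloop
endfacet
facet normal 0.675 0.565 0.474
outer loop
vertex -0.69 -3.877 4.052
vertex -0.71 -3.297 3.39
vertex -1.767 -2.867 4.383
endloop
endfacet
facet normal 0.272 -0.720 -0.638
outer loop
vertex -0.71 -3.297 3.39
vertex -1.433 -3.753 3.597
vertex -1.453 -3.174 2.935
endloop
endfacet
facet normal 0.250 0.957 -0.149
outer loop
vertex -0.71 -3.297 3.39
vertex -1.453 -3.174 2.935
vertex -1.767 -2.867 4.383
endloop
endfacet
facet normal 0.270 -0.721 -0.639
outer loop
vertex -1.453 -3.174 2.935
vertex -1.433 -3.753 3.597
vertex -2.177 -3.629 3.143
endloop
endfacet
facet normal -0.567 0.772 -0.287
outer loop
vertex -1.453 -3.174 2.935
vertex -2.177 -3.629 3.143
vertex -1.767 -2.867 4.383
endloop
endfacet
facet normal 0.270 -0.720 -0.639
outer loop
vertex -2.177 -3.629 3.143
vertex -1.433 -3.753 3.597
vertex -2.157 -4.209 3.805
endloop
endfacet
facet normal -0.961 0.194 0.199
outer loop
vertex -2.177 -3.629 3.143
vertex -2.157 -4.209 3.805
vertex -1.767 -2.867 4.383
endloop
endfacet
facet normal 0.270 -0.720 -0.639
outer loop
vertex -2.157 -4.209 3.805
vertex -1.433 -3.753 3.597
vertex -1.414 -4.333 4.259
endloop
endfacet
facet normal -0.535 -0.198 0.821
outer loop
vertex -2.157 -4.209 3.805
vertex -1.414 -4.333 4.259
vertex -1.767 -2.867 4.383
endloop
endfacet
facet normal 0.271 -0.720 -0.639
outer loop
vertex -1.414 -4.333 4.259
vertex -1.433 -3.753 3.597
vertex -0.69 -3.877 4.052
endloop
endfacet
facet normal 0.282 -0.013 0.959
outer loop
vertex -1.414 -4.333 4.259
vertex -0.69 -3.877 4.052
vertex -1.767 -2.867 4.383
endloop
endfacet
facet normal -0.066 -0.805 -0.589
outer loop
vertex -3.105 -2.904 1.791
vertex -3.719 -2.915 1.875
vertex -3.395 -2.621 1.437
endloop
endfacet
facet normal 0.828 0.476 -0.298
outer loop
vertex -3.105 -2.904 1.791
vertex -3.395 -2.621 1.437
vertex -3.581 -1.265 3.085
endloop
endfacet
facet normal -0.068 -0.804 -0.590
outer loop
vertex -3.395 -2.621 1.437
vertex -3.719 -2.915 1.875
vertex -3.928 -2.558 1.413
endloop
endfacet
facet normal 0.119 0.773 -0.623
outer loop
vertex -3.395 -2.621 1.437
vertex -3.928 -2.558 1.413
vertex -3.581 -1.265 3.085
endloop
endfacet
facet normal -0.068 -0.804 -0.591
outer loop
vertex -3.928 -2.558 1.413
vertex -3.719 -2.915 1.875
vertex -4.305 -2.765 1.738
endloop
endfacet
facet normal -0.669 0.649 -0.363
outer loop
vertex -3.928 -2.558 1.413
vertex -4.305 -2.765 1.738
vertex -3.581 -1.265 3.085
endloop
endfacet
facet normal -0.068 -0.805 -0.590
outer loop
vertex -4.305 -2.765 1.738
vertex -3.719 -2.915 1.875
vertex -4.24 -3.084 2.166
endloop
endfacet
facet normal -0.938 0.195 0.287
outer loop
vertex -4.305 -2.765 1.738
vertex -4.24 -3.084 2.166
vertex -3.581 -1.265 3.085
endloop
endfacet
facet normal -0.068 -0.805 -0.590
outer loop
vertex -4.24 -3.084 2.166
vertex -3.719 -2.915 1.875
vertex -3.784 -3.276 2.375
endloop
endfacet
facet normal -0.488 -0.246 0.838
outer loop
vertex -4.24 -3.084 2.166
vertex -3.784 -3.276 2.375
vertex -3.581 -1.265 3.085
endloop
endfacet
facet normal -0.067 -0.805 -0.590
outer loop
vertex -3.784 -3.276 2.375
vertex -3.719 -2.915 1.875
vertex -3.278 -3.196 2.208
endloop
endfacet
facet normal 0.343 -0.343 0.874
outer loop
vertex -3.784 -3.276 2.375
vertex -3.278 -3.196 2.208
vertex -3.581 -1.265 3.085
endloop
endfacet
facet normal -0.066 -0.804 -0.591
outer loop
vertex -3.278 -3.196 2.208
vertex -3.719 -2.915 1.875
vertex -3.105 -2.904 1.791
endloop
endfacet
facet normal 0.929 -0.022 0.370
outer loop
vertex -3.278 -3.196 2.208
vertex -3.105 -2.904 1.791
vertex -3.581 -1.265 3.085
endloop
endfacet

endsolid


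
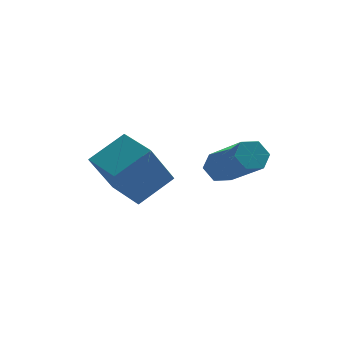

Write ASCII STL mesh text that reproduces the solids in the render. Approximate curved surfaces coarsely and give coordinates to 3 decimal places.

solid 
facet normal -0.439 -0.265 0.859
outer loop
vertex 0.033 2.948 -0.29
vertex -0.538 4.147 -0.212
vertex -1.033 2.485 -0.977
endloop
endfacet
facet normal 0.429 -0.901 -0.058
outer loop
vertex -0.322 2.913 -2.368
vertex 0.033 2.948 -0.29
vertex -1.033 2.485 -0.977
endloop
endfacet
facet normal -0.439 -0.265 0.859
outer loop
vertex -1.033 2.485 -0.977
vertex -0.538 4.147 -0.212
vertex -1.604 3.684 -0.899
endloop
endfacet
facet normal -0.790 -0.343 -0.509
outer loop
vertex -1.604 3.684 -0.899
vertex -0.322 2.913 -2.368
vertex -1.033 2.485 -0.977
endloop
endfacet
facet normal 0.790 0.343 0.509
outer loop
vertex 0.033 2.948 -0.29
vertex 0.173 4.575 -1.603
vertex -0.538 4.147 -0.212
endloop
endfacet
facet normal 0.429 -0.901 -0.058
outer loop
vertex 0.744 3.376 -1.681
vertex 0.033 2.948 -0.29
vertex -0.322 2.913 -2.368
endloop
endfacet
facet normal 0.790 0.343 0.509
outer loop
vertex 0.744 3.376 -1.681
vertex 0.173 4.575 -1.603
vertex 0.033 2.948 -0.29
endloop
endfacet
facet normal -0.429 0.901 0.058
outer loop
vertex -0.538 4.147 -0.212
vertex 0.173 4.575 -1.603
vertex -1.604 3.684 -0.899
endloop
endfacet
facet normal -0.790 -0.343 -0.509
outer loop
vertex -0.893 4.112 -2.29
vertex -0.322 2.913 -2.368
vertex -1.604 3.684 -0.899
endloop
endfacet
facet normal -0.429 0.901 0.058
outer loop
vertex -1.604 3.684 -0.899
vertex 0.173 4.575 -1.603
vertex -0.893 4.112 -2.29
endloop
endfacet
facet normal 0.439 0.265 -0.859
outer loop
vertex -0.893 4.112 -2.29
vertex 0.744 3.376 -1.681
vertex -0.322 2.913 -2.368
endloop
endfacet
facet normal 0.439 0.265 -0.859
outer loop
vertex 0.173 4.575 -1.603
vertex 0.744 3.376 -1.681
vertex -0.893 4.112 -2.29
endloop
endfacet
facet normal -0.316 0.731 -0.605
outer loop
vertex 2.118 2.166 -1.208
vertex 1.85 2.384 -0.805
vertex 2.353 2.525 -0.897
endloop
endfacet
facet normal 0.839 -0.084 -0.538
outer loop
vertex 2.118 2.166 -1.208
vertex 2.353 2.525 -0.897
vertex 2.717 0.778 -0.057
endloop
endfacet
facet normal 0.839 -0.084 -0.538
outer loop
vertex 2.717 0.778 -0.057
vertex 2.353 2.525 -0.897
vertex 2.952 1.137 0.254
endloop
endfacet
facet normal 0.315 -0.731 0.606
outer loop
vertex 2.717 0.778 -0.057
vertex 2.952 1.137 0.254
vertex 2.45 0.996 0.345
endloop
endfacet
facet normal -0.316 0.730 -0.606
outer loop
vertex 2.353 2.525 -0.897
vertex 1.85 2.384 -0.805
vertex 2.086 2.743 -0.495
endloop
endfacet
facet normal 0.804 0.545 0.239
outer loop
vertex 2.353 2.525 -0.897
vertex 2.086 2.743 -0.495
vertex 2.952 1.137 0.254
endloop
endfacet
facet normal 0.804 0.545 0.239
outer loop
vertex 2.952 1.137 0.254
vertex 2.086 2.743 -0.495
vertex 2.685 1.355 0.656
endloop
endfacet
facet normal 0.315 -0.731 0.606
outer loop
vertex 2.952 1.137 0.254
vertex 2.685 1.355 0.656
vertex 2.45 0.996 0.345
endloop
endfacet
facet normal -0.316 0.730 -0.606
outer loop
vertex 2.086 2.743 -0.495
vertex 1.85 2.384 -0.805
vertex 1.583 2.602 -0.403
endloop
endfacet
facet normal -0.034 0.629 0.777
outer loop
vertex 2.086 2.743 -0.495
vertex 1.583 2.602 -0.403
vertex 2.685 1.355 0.656
endloop
endfacet
facet normal -0.034 0.629 0.777
outer loop
vertex 2.685 1.355 0.656
vertex 1.583 2.602 -0.403
vertex 2.182 1.214 0.748
endloop
endfacet
facet normal 0.316 -0.731 0.605
outer loop
vertex 2.685 1.355 0.656
vertex 2.182 1.214 0.748
vertex 2.45 0.996 0.345
endloop
endfacet
facet normal -0.315 0.731 -0.606
outer loop
vertex 1.583 2.602 -0.403
vertex 1.85 2.384 -0.805
vertex 1.348 2.243 -0.714
endloop
endfacet
facet normal -0.839 0.084 0.538
outer loop
vertex 1.583 2.602 -0.403
vertex 1.348 2.243 -0.714
vertex 2.182 1.214 0.748
endloop
endfacet
facet normal -0.839 0.084 0.538
outer loop
vertex 2.182 1.214 0.748
vertex 1.348 2.243 -0.714
vertex 1.947 0.855 0.437
endloop
endfacet
facet normal 0.316 -0.731 0.605
outer loop
vertex 2.182 1.214 0.748
vertex 1.947 0.855 0.437
vertex 2.45 0.996 0.345
endloop
endfacet
facet normal -0.315 0.731 -0.606
outer loop
vertex 1.348 2.243 -0.714
vertex 1.85 2.384 -0.805
vertex 1.615 2.025 -1.116
endloop
endfacet
facet normal -0.804 -0.545 -0.239
outer loop
vertex 1.348 2.243 -0.714
vertex 1.615 2.025 -1.116
vertex 1.947 0.855 0.437
endloop
endfacet
facet normal -0.804 -0.545 -0.239
outer loop
vertex 1.947 0.855 0.437
vertex 1.615 2.025 -1.116
vertex 2.214 0.637 0.035
endloop
endfacet
facet normal 0.316 -0.730 0.606
outer loop
vertex 1.947 0.855 0.437
vertex 2.214 0.637 0.035
vertex 2.45 0.996 0.345
endloop
endfacet
facet normal -0.316 0.731 -0.605
outer loop
vertex 1.615 2.025 -1.116
vertex 1.85 2.384 -0.805
vertex 2.118 2.166 -1.208
endloop
endfacet
facet normal 0.034 -0.629 -0.777
outer loop
vertex 1.615 2.025 -1.116
vertex 2.118 2.166 -1.208
vertex 2.214 0.637 0.035
endloop
endfacet
facet normal 0.034 -0.629 -0.777
outer loop
vertex 2.214 0.637 0.035
vertex 2.118 2.166 -1.208
vertex 2.717 0.778 -0.057
endloop
endfacet
facet normal 0.316 -0.730 0.606
outer loop
vertex 2.214 0.637 0.035
vertex 2.717 0.778 -0.057
vertex 2.45 0.996 0.345
endloop
endfacet

endsolid


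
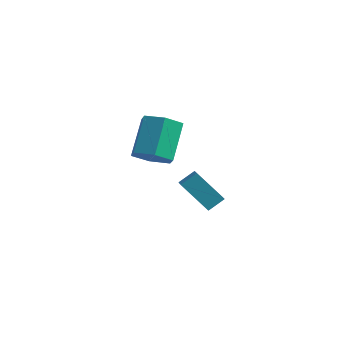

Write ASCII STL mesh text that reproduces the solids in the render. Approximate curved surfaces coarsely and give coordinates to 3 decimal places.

solid 
facet normal 0.155 -0.720 -0.677
outer loop
vertex 3.27 -2.352 2.345
vertex 2.716 -3.023 2.932
vertex 2.234 -2.441 2.203
endloop
endfacet
facet normal 0.040 0.689 -0.723
outer loop
vertex 3.27 -2.352 2.345
vertex 2.234 -2.441 2.203
vertex 2.938 -0.805 3.801
endloop
endfacet
facet normal 0.039 0.690 -0.723
outer loop
vertex 2.938 -0.805 3.801
vertex 2.234 -2.441 2.203
vertex 1.901 -0.894 3.66
endloop
endfacet
facet normal -0.154 0.719 0.678
outer loop
vertex 2.938 -0.805 3.801
vertex 1.901 -0.894 3.66
vertex 2.384 -1.477 4.388
endloop
endfacet
facet normal 0.155 -0.719 -0.677
outer loop
vertex 2.234 -2.441 2.203
vertex 2.716 -3.023 2.932
vertex 1.68 -3.113 2.79
endloop
endfacet
facet normal -0.835 0.271 -0.478
outer loop
vertex 2.234 -2.441 2.203
vertex 1.68 -3.113 2.79
vertex 1.901 -0.894 3.66
endloop
endfacet
facet normal -0.835 0.271 -0.479
outer loop
vertex 1.901 -0.894 3.66
vertex 1.68 -3.113 2.79
vertex 1.347 -1.566 4.246
endloop
endfacet
facet normal -0.155 0.719 0.678
outer loop
vertex 1.901 -0.894 3.66
vertex 1.347 -1.566 4.246
vertex 2.384 -1.477 4.388
endloop
endfacet
facet normal 0.155 -0.719 -0.677
outer loop
vertex 1.68 -3.113 2.79
vertex 2.716 -3.023 2.932
vertex 2.162 -3.695 3.519
endloop
endfacet
facet normal -0.875 -0.418 0.244
outer loop
vertex 1.68 -3.113 2.79
vertex 2.162 -3.695 3.519
vertex 1.347 -1.566 4.246
endloop
endfacet
facet normal -0.874 -0.419 0.245
outer loop
vertex 1.347 -1.566 4.246
vertex 2.162 -3.695 3.519
vertex 1.83 -2.148 4.975
endloop
endfacet
facet normal -0.154 0.720 0.677
outer loop
vertex 1.347 -1.566 4.246
vertex 1.83 -2.148 4.975
vertex 2.384 -1.477 4.388
endloop
endfacet
facet normal 0.154 -0.719 -0.678
outer loop
vertex 2.162 -3.695 3.519
vertex 2.716 -3.023 2.932
vertex 3.199 -3.606 3.66
endloop
endfacet
facet normal -0.039 -0.689 0.723
outer loop
vertex 2.162 -3.695 3.519
vertex 3.199 -3.606 3.66
vertex 1.83 -2.148 4.975
endloop
endfacet
facet normal -0.040 -0.690 0.723
outer loop
vertex 1.83 -2.148 4.975
vertex 3.199 -3.606 3.66
vertex 2.866 -2.059 5.117
endloop
endfacet
facet normal -0.155 0.720 0.677
outer loop
vertex 1.83 -2.148 4.975
vertex 2.866 -2.059 5.117
vertex 2.384 -1.477 4.388
endloop
endfacet
facet normal 0.155 -0.719 -0.678
outer loop
vertex 3.199 -3.606 3.66
vertex 2.716 -3.023 2.932
vertex 3.753 -2.934 3.074
endloop
endfacet
facet normal 0.835 -0.271 0.479
outer loop
vertex 3.199 -3.606 3.66
vertex 3.753 -2.934 3.074
vertex 2.866 -2.059 5.117
endloop
endfacet
facet normal 0.835 -0.271 0.479
outer loop
vertex 2.866 -2.059 5.117
vertex 3.753 -2.934 3.074
vertex 3.42 -1.387 4.53
endloop
endfacet
facet normal -0.155 0.719 0.677
outer loop
vertex 2.866 -2.059 5.117
vertex 3.42 -1.387 4.53
vertex 2.384 -1.477 4.388
endloop
endfacet
facet normal 0.154 -0.720 -0.677
outer loop
vertex 3.753 -2.934 3.074
vertex 2.716 -3.023 2.932
vertex 3.27 -2.352 2.345
endloop
endfacet
facet normal 0.874 0.419 -0.245
outer loop
vertex 3.753 -2.934 3.074
vertex 3.27 -2.352 2.345
vertex 3.42 -1.387 4.53
endloop
endfacet
facet normal 0.875 0.418 -0.245
outer loop
vertex 3.42 -1.387 4.53
vertex 3.27 -2.352 2.345
vertex 2.938 -0.805 3.801
endloop
endfacet
facet normal -0.155 0.719 0.677
outer loop
vertex 3.42 -1.387 4.53
vertex 2.938 -0.805 3.801
vertex 2.384 -1.477 4.388
endloop
endfacet
facet normal -0.709 -0.059 0.703
outer loop
vertex 2.597 -0.133 -0.762
vertex 3.08 0.566 -0.216
vertex 2.115 0.536 -1.192
endloop
endfacet
facet normal -0.478 -0.692 -0.541
outer loop
vertex 3.54 0.654 -2.604
vertex 2.597 -0.133 -0.762
vertex 2.115 0.536 -1.192
endloop
endfacet
facet normal -0.709 -0.059 0.703
outer loop
vertex 2.115 0.536 -1.192
vertex 3.08 0.566 -0.216
vertex 2.598 1.235 -0.646
endloop
endfacet
facet normal -0.518 0.719 -0.463
outer loop
vertex 2.598 1.235 -0.646
vertex 3.54 0.654 -2.604
vertex 2.115 0.536 -1.192
endloop
endfacet
facet normal 0.518 -0.719 0.463
outer loop
vertex 2.597 -0.133 -0.762
vertex 4.505 0.684 -1.628
vertex 3.08 0.566 -0.216
endloop
endfacet
facet normal -0.478 -0.692 -0.541
outer loop
vertex 4.022 -0.015 -2.174
vertex 2.597 -0.133 -0.762
vertex 3.54 0.654 -2.604
endloop
endfacet
facet normal 0.518 -0.719 0.463
outer loop
vertex 4.022 -0.015 -2.174
vertex 4.505 0.684 -1.628
vertex 2.597 -0.133 -0.762
endloop
endfacet
facet normal 0.478 0.692 0.541
outer loop
vertex 3.08 0.566 -0.216
vertex 4.505 0.684 -1.628
vertex 2.598 1.235 -0.646
endloop
endfacet
facet normal -0.518 0.719 -0.463
outer loop
vertex 4.023 1.353 -2.058
vertex 3.54 0.654 -2.604
vertex 2.598 1.235 -0.646
endloop
endfacet
facet normal 0.478 0.692 0.541
outer loop
vertex 2.598 1.235 -0.646
vertex 4.505 0.684 -1.628
vertex 4.023 1.353 -2.058
endloop
endfacet
facet normal 0.709 0.059 -0.703
outer loop
vertex 4.023 1.353 -2.058
vertex 4.022 -0.015 -2.174
vertex 3.54 0.654 -2.604
endloop
endfacet
facet normal 0.709 0.059 -0.703
outer loop
vertex 4.505 0.684 -1.628
vertex 4.022 -0.015 -2.174
vertex 4.023 1.353 -2.058
endloop
endfacet

endsolid


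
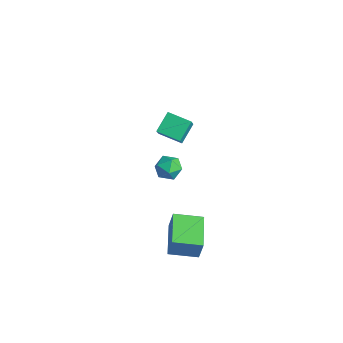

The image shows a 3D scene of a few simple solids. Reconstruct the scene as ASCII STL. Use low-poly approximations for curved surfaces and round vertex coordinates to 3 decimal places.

solid 
facet normal -0.799 -0.559 0.219
outer loop
vertex -0.179 -1.115 2.267
vertex -0.57 -0.294 2.937
vertex -0.665 -0.721 1.5
endloop
endfacet
facet normal 0.346 -0.727 -0.593
outer loop
vertex 0.27 -0.066 1.243
vertex -0.179 -1.115 2.267
vertex -0.665 -0.721 1.5
endloop
endfacet
facet normal -0.799 -0.559 0.219
outer loop
vertex -0.665 -0.721 1.5
vertex -0.57 -0.294 2.937
vertex -1.056 0.1 2.17
endloop
endfacet
facet normal -0.492 0.398 -0.775
outer loop
vertex -1.056 0.1 2.17
vertex 0.27 -0.066 1.243
vertex -0.665 -0.721 1.5
endloop
endfacet
facet normal 0.492 -0.398 0.775
outer loop
vertex -0.179 -1.115 2.267
vertex 0.365 0.361 2.68
vertex -0.57 -0.294 2.937
endloop
endfacet
facet normal 0.346 -0.727 -0.593
outer loop
vertex 0.756 -0.46 2.01
vertex -0.179 -1.115 2.267
vertex 0.27 -0.066 1.243
endloop
endfacet
facet normal 0.492 -0.398 0.775
outer loop
vertex 0.756 -0.46 2.01
vertex 0.365 0.361 2.68
vertex -0.179 -1.115 2.267
endloop
endfacet
facet normal -0.346 0.727 0.593
outer loop
vertex -0.57 -0.294 2.937
vertex 0.365 0.361 2.68
vertex -1.056 0.1 2.17
endloop
endfacet
facet normal -0.492 0.398 -0.775
outer loop
vertex -0.121 0.755 1.913
vertex 0.27 -0.066 1.243
vertex -1.056 0.1 2.17
endloop
endfacet
facet normal -0.346 0.727 0.593
outer loop
vertex -1.056 0.1 2.17
vertex 0.365 0.361 2.68
vertex -0.121 0.755 1.913
endloop
endfacet
facet normal 0.799 0.559 -0.219
outer loop
vertex -0.121 0.755 1.913
vertex 0.756 -0.46 2.01
vertex 0.27 -0.066 1.243
endloop
endfacet
facet normal 0.799 0.559 -0.219
outer loop
vertex 0.365 0.361 2.68
vertex 0.756 -0.46 2.01
vertex -0.121 0.755 1.913
endloop
endfacet
facet normal -0.505 -0.845 0.177
outer loop
vertex 2.435 -1.886 -3.286
vertex 0.944 -0.936 -3.005
vertex 2.179 -1.963 -4.384
endloop
endfacet
facet normal 0.833 -0.531 -0.157
outer loop
vertex 2.896 -0.764 -4.635
vertex 2.435 -1.886 -3.286
vertex 2.179 -1.963 -4.384
endloop
endfacet
facet normal -0.505 -0.845 0.177
outer loop
vertex 2.179 -1.963 -4.384
vertex 0.944 -0.936 -3.005
vertex 0.688 -1.013 -4.103
endloop
endfacet
facet normal -0.226 -0.068 -0.972
outer loop
vertex 0.688 -1.013 -4.103
vertex 2.896 -0.764 -4.635
vertex 2.179 -1.963 -4.384
endloop
endfacet
facet normal 0.226 0.068 0.972
outer loop
vertex 2.435 -1.886 -3.286
vertex 1.661 0.263 -3.256
vertex 0.944 -0.936 -3.005
endloop
endfacet
facet normal 0.833 -0.531 -0.157
outer loop
vertex 3.152 -0.687 -3.537
vertex 2.435 -1.886 -3.286
vertex 2.896 -0.764 -4.635
endloop
endfacet
facet normal 0.226 0.068 0.972
outer loop
vertex 3.152 -0.687 -3.537
vertex 1.661 0.263 -3.256
vertex 2.435 -1.886 -3.286
endloop
endfacet
facet normal -0.833 0.531 0.157
outer loop
vertex 0.944 -0.936 -3.005
vertex 1.661 0.263 -3.256
vertex 0.688 -1.013 -4.103
endloop
endfacet
facet normal -0.226 -0.068 -0.972
outer loop
vertex 1.405 0.186 -4.354
vertex 2.896 -0.764 -4.635
vertex 0.688 -1.013 -4.103
endloop
endfacet
facet normal -0.833 0.531 0.157
outer loop
vertex 0.688 -1.013 -4.103
vertex 1.661 0.263 -3.256
vertex 1.405 0.186 -4.354
endloop
endfacet
facet normal 0.505 0.845 -0.177
outer loop
vertex 1.405 0.186 -4.354
vertex 3.152 -0.687 -3.537
vertex 2.896 -0.764 -4.635
endloop
endfacet
facet normal 0.505 0.845 -0.177
outer loop
vertex 1.661 0.263 -3.256
vertex 3.152 -0.687 -3.537
vertex 1.405 0.186 -4.354
endloop
endfacet
facet normal -0.322 0.444 0.836
outer loop
vertex -3.025 1.725 -3.592
vertex -3.418 1.114 -3.419
vertex -2.713 1.183 -3.184
endloop
endfacet
facet normal 0.327 0.681 0.655
outer loop
vertex -3.025 1.725 -3.592
vertex -2.713 1.183 -3.184
vertex -2.32 1.515 -3.725
endloop
endfacet
facet normal 0.285 0.958 -0.001
outer loop
vertex -3.025 1.725 -3.592
vertex -2.32 1.515 -3.725
vertex -2.783 1.652 -4.295
endloop
endfacet
facet normal -0.390 0.893 -0.227
outer loop
vertex -3.025 1.725 -3.592
vertex -2.783 1.652 -4.295
vertex -3.461 1.404 -4.106
endloop
endfacet
facet normal -0.765 0.574 0.290
outer loop
vertex -3.025 1.725 -3.592
vertex -3.461 1.404 -4.106
vertex -3.418 1.114 -3.419
endloop
endfacet
facet normal 0.767 0.120 0.631
outer loop
vertex -2.32 1.515 -3.725
vertex -2.713 1.183 -3.184
vertex -2.279 0.776 -3.634
endloop
endfacet
facet normal -0.282 -0.263 0.923
outer loop
vertex -2.713 1.183 -3.184
vertex -3.418 1.114 -3.419
vertex -2.957 0.528 -3.445
endloop
endfacet
facet normal -0.998 -0.050 0.041
outer loop
vertex -3.418 1.114 -3.419
vertex -3.461 1.404 -4.106
vertex -3.42 0.665 -4.015
endloop
endfacet
facet normal -0.391 0.463 -0.796
outer loop
vertex -3.461 1.404 -4.106
vertex -2.783 1.652 -4.295
vertex -3.027 0.997 -4.556
endloop
endfacet
facet normal 0.700 0.570 -0.431
outer loop
vertex -2.783 1.652 -4.295
vertex -2.32 1.515 -3.725
vertex -2.322 1.066 -4.321
endloop
endfacet
facet normal 0.390 -0.893 0.227
outer loop
vertex -2.715 0.455 -4.148
vertex -2.279 0.776 -3.634
vertex -2.957 0.528 -3.445
endloop
endfacet
facet normal -0.285 -0.958 0.001
outer loop
vertex -2.715 0.455 -4.148
vertex -2.957 0.528 -3.445
vertex -3.42 0.665 -4.015
endloop
endfacet
facet normal -0.327 -0.681 -0.655
outer loop
vertex -2.715 0.455 -4.148
vertex -3.42 0.665 -4.015
vertex -3.027 0.997 -4.556
endloop
endfacet
facet normal 0.322 -0.444 -0.836
outer loop
vertex -2.715 0.455 -4.148
vertex -3.027 0.997 -4.556
vertex -2.322 1.066 -4.321
endloop
endfacet
facet normal 0.765 -0.574 -0.290
outer loop
vertex -2.715 0.455 -4.148
vertex -2.322 1.066 -4.321
vertex -2.279 0.776 -3.634
endloop
endfacet
facet normal 0.391 -0.463 0.796
outer loop
vertex -2.957 0.528 -3.445
vertex -2.279 0.776 -3.634
vertex -2.713 1.183 -3.184
endloop
endfacet
facet normal -0.700 -0.570 0.431
outer loop
vertex -3.42 0.665 -4.015
vertex -2.957 0.528 -3.445
vertex -3.418 1.114 -3.419
endloop
endfacet
facet normal -0.767 -0.120 -0.631
outer loop
vertex -3.027 0.997 -4.556
vertex -3.42 0.665 -4.015
vertex -3.461 1.404 -4.106
endloop
endfacet
facet normal 0.282 0.263 -0.923
outer loop
vertex -2.322 1.066 -4.321
vertex -3.027 0.997 -4.556
vertex -2.783 1.652 -4.295
endloop
endfacet
facet normal 0.998 0.050 -0.041
outer loop
vertex -2.279 0.776 -3.634
vertex -2.322 1.066 -4.321
vertex -2.32 1.515 -3.725
endloop
endfacet

endsolid


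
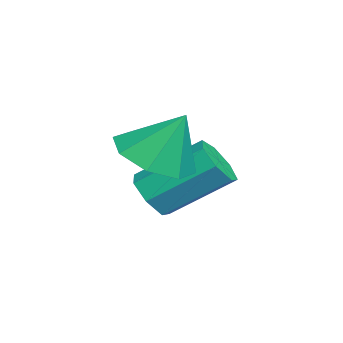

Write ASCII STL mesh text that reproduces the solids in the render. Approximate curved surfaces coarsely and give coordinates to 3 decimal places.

solid 
facet normal 0.024 -0.815 -0.579
outer loop
vertex 0.083 -4.711 1.801
vertex -0.305 -4.34 1.263
vertex 0.447 -4.385 1.358
endloop
endfacet
facet normal 0.834 -0.303 0.462
outer loop
vertex 0.083 -4.711 1.801
vertex 0.447 -4.385 1.358
vertex 0.033 -3.091 2.955
endloop
endfacet
facet normal 0.832 -0.305 0.463
outer loop
vertex 0.033 -3.091 2.955
vertex 0.447 -4.385 1.358
vertex 0.398 -2.765 2.513
endloop
endfacet
facet normal -0.025 0.814 0.580
outer loop
vertex 0.033 -3.091 2.955
vertex 0.398 -2.765 2.513
vertex -0.355 -2.72 2.417
endloop
endfacet
facet normal 0.025 -0.814 -0.580
outer loop
vertex 0.447 -4.385 1.358
vertex -0.305 -4.34 1.263
vertex 0.245 -4.025 0.844
endloop
endfacet
facet normal 0.952 0.197 -0.236
outer loop
vertex 0.447 -4.385 1.358
vertex 0.245 -4.025 0.844
vertex 0.398 -2.765 2.513
endloop
endfacet
facet normal 0.952 0.197 -0.236
outer loop
vertex 0.398 -2.765 2.513
vertex 0.245 -4.025 0.844
vertex 0.196 -2.405 1.998
endloop
endfacet
facet normal -0.025 0.815 0.579
outer loop
vertex 0.398 -2.765 2.513
vertex 0.196 -2.405 1.998
vertex -0.355 -2.72 2.417
endloop
endfacet
facet normal 0.025 -0.814 -0.580
outer loop
vertex 0.245 -4.025 0.844
vertex -0.305 -4.34 1.263
vertex -0.372 -3.902 0.645
endloop
endfacet
facet normal 0.354 0.550 -0.757
outer loop
vertex 0.245 -4.025 0.844
vertex -0.372 -3.902 0.645
vertex 0.196 -2.405 1.998
endloop
endfacet
facet normal 0.353 0.550 -0.757
outer loop
vertex 0.196 -2.405 1.998
vertex -0.372 -3.902 0.645
vertex -0.421 -2.282 1.8
endloop
endfacet
facet normal -0.024 0.814 0.580
outer loop
vertex 0.196 -2.405 1.998
vertex -0.421 -2.282 1.8
vertex -0.355 -2.72 2.417
endloop
endfacet
facet normal 0.024 -0.814 -0.580
outer loop
vertex -0.372 -3.902 0.645
vertex -0.305 -4.34 1.263
vertex -0.938 -4.109 0.912
endloop
endfacet
facet normal -0.512 0.488 -0.707
outer loop
vertex -0.372 -3.902 0.645
vertex -0.938 -4.109 0.912
vertex -0.421 -2.282 1.8
endloop
endfacet
facet normal -0.510 0.488 -0.708
outer loop
vertex -0.421 -2.282 1.8
vertex -0.938 -4.109 0.912
vertex -0.988 -2.489 2.066
endloop
endfacet
facet normal -0.025 0.814 0.580
outer loop
vertex -0.421 -2.282 1.8
vertex -0.988 -2.489 2.066
vertex -0.355 -2.72 2.417
endloop
endfacet
facet normal 0.025 -0.814 -0.581
outer loop
vertex -0.938 -4.109 0.912
vertex -0.305 -4.34 1.263
vertex -1.028 -4.49 1.442
endloop
endfacet
facet normal -0.990 0.059 -0.126
outer loop
vertex -0.938 -4.109 0.912
vertex -1.028 -4.49 1.442
vertex -0.988 -2.489 2.066
endloop
endfacet
facet normal -0.990 0.059 -0.126
outer loop
vertex -0.988 -2.489 2.066
vertex -1.028 -4.49 1.442
vertex -1.078 -2.87 2.597
endloop
endfacet
facet normal -0.025 0.814 0.580
outer loop
vertex -0.988 -2.489 2.066
vertex -1.078 -2.87 2.597
vertex -0.355 -2.72 2.417
endloop
endfacet
facet normal 0.025 -0.814 -0.580
outer loop
vertex -1.028 -4.49 1.442
vertex -0.305 -4.34 1.263
vertex -0.574 -4.758 1.838
endloop
endfacet
facet normal -0.725 -0.415 0.550
outer loop
vertex -1.028 -4.49 1.442
vertex -0.574 -4.758 1.838
vertex -1.078 -2.87 2.597
endloop
endfacet
facet normal -0.723 -0.415 0.552
outer loop
vertex -1.078 -2.87 2.597
vertex -0.574 -4.758 1.838
vertex -0.623 -3.138 2.992
endloop
endfacet
facet normal -0.024 0.814 0.580
outer loop
vertex -1.078 -2.87 2.597
vertex -0.623 -3.138 2.992
vertex -0.355 -2.72 2.417
endloop
endfacet
facet normal 0.026 -0.814 -0.580
outer loop
vertex -0.574 -4.758 1.838
vertex -0.305 -4.34 1.263
vertex 0.083 -4.711 1.801
endloop
endfacet
facet normal 0.087 -0.576 0.813
outer loop
vertex -0.574 -4.758 1.838
vertex 0.083 -4.711 1.801
vertex -0.623 -3.138 2.992
endloop
endfacet
facet normal 0.087 -0.576 0.813
outer loop
vertex -0.623 -3.138 2.992
vertex 0.083 -4.711 1.801
vertex 0.033 -3.091 2.955
endloop
endfacet
facet normal -0.026 0.814 0.580
outer loop
vertex -0.623 -3.138 2.992
vertex 0.033 -3.091 2.955
vertex -0.355 -2.72 2.417
endloop
endfacet
facet normal -0.136 -0.482 -0.865
outer loop
vertex 2.17 -3.497 2.732
vertex 1.406 -4.106 3.192
vertex 1.417 -3.164 2.665
endloop
endfacet
facet normal 0.399 0.915 0.062
outer loop
vertex 2.17 -3.497 2.732
vertex 1.417 -3.164 2.665
vertex 1.614 -3.374 4.508
endloop
endfacet
facet normal -0.137 -0.482 -0.865
outer loop
vertex 1.417 -3.164 2.665
vertex 1.406 -4.106 3.192
vertex 0.657 -3.382 2.907
endloop
endfacet
facet normal -0.233 0.963 0.135
outer loop
vertex 1.417 -3.164 2.665
vertex 0.657 -3.382 2.907
vertex 1.614 -3.374 4.508
endloop
endfacet
facet normal -0.137 -0.482 -0.865
outer loop
vertex 0.657 -3.382 2.907
vertex 1.406 -4.106 3.192
vertex 0.336 -4.025 3.316
endloop
endfacet
facet normal -0.687 0.602 0.407
outer loop
vertex 0.657 -3.382 2.907
vertex 0.336 -4.025 3.316
vertex 1.614 -3.374 4.508
endloop
endfacet
facet normal -0.137 -0.482 -0.865
outer loop
vertex 0.336 -4.025 3.316
vertex 1.406 -4.106 3.192
vertex 0.642 -4.715 3.652
endloop
endfacet
facet normal -0.693 0.043 0.720
outer loop
vertex 0.336 -4.025 3.316
vertex 0.642 -4.715 3.652
vertex 1.614 -3.374 4.508
endloop
endfacet
facet normal -0.137 -0.482 -0.865
outer loop
vertex 0.642 -4.715 3.652
vertex 1.406 -4.106 3.192
vertex 1.395 -5.049 3.719
endloop
endfacet
facet normal -0.250 -0.386 0.888
outer loop
vertex 0.642 -4.715 3.652
vertex 1.395 -5.049 3.719
vertex 1.614 -3.374 4.508
endloop
endfacet
facet normal -0.137 -0.482 -0.865
outer loop
vertex 1.395 -5.049 3.719
vertex 1.406 -4.106 3.192
vertex 2.155 -4.831 3.477
endloop
endfacet
facet normal 0.384 -0.434 0.815
outer loop
vertex 1.395 -5.049 3.719
vertex 2.155 -4.831 3.477
vertex 1.614 -3.374 4.508
endloop
endfacet
facet normal -0.136 -0.481 -0.866
outer loop
vertex 2.155 -4.831 3.477
vertex 1.406 -4.106 3.192
vertex 2.476 -4.188 3.069
endloop
endfacet
facet normal 0.837 -0.073 0.543
outer loop
vertex 2.155 -4.831 3.477
vertex 2.476 -4.188 3.069
vertex 1.614 -3.374 4.508
endloop
endfacet
facet normal -0.136 -0.482 -0.865
outer loop
vertex 2.476 -4.188 3.069
vertex 1.406 -4.106 3.192
vertex 2.17 -3.497 2.732
endloop
endfacet
facet normal 0.843 0.486 0.230
outer loop
vertex 2.476 -4.188 3.069
vertex 2.17 -3.497 2.732
vertex 1.614 -3.374 4.508
endloop
endfacet

endsolid


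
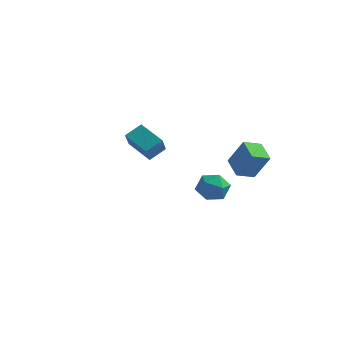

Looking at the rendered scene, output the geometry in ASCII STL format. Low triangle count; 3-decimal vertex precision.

solid 
facet normal -0.990 0.105 0.098
outer loop
vertex 3.214 -2.73 -0.423
vertex 3.136 -3.679 -0.198
vertex 3.276 -3.018 0.51
endloop
endfacet
facet normal -0.651 0.712 0.263
outer loop
vertex 3.214 -2.73 -0.423
vertex 3.276 -3.018 0.51
vertex 3.885 -2.334 0.167
endloop
endfacet
facet normal -0.270 0.913 -0.305
outer loop
vertex 3.214 -2.73 -0.423
vertex 3.885 -2.334 0.167
vertex 4.121 -2.571 -0.751
endloop
endfacet
facet normal -0.373 0.431 -0.822
outer loop
vertex 3.214 -2.73 -0.423
vertex 4.121 -2.571 -0.751
vertex 3.658 -3.402 -0.977
endloop
endfacet
facet normal -0.817 -0.068 -0.572
outer loop
vertex 3.214 -2.73 -0.423
vertex 3.658 -3.402 -0.977
vertex 3.136 -3.679 -0.198
endloop
endfacet
facet normal -0.196 0.573 0.796
outer loop
vertex 3.885 -2.334 0.167
vertex 3.276 -3.018 0.51
vertex 4.222 -3.038 0.757
endloop
endfacet
facet normal -0.744 -0.409 0.529
outer loop
vertex 3.276 -3.018 0.51
vertex 3.136 -3.679 -0.198
vertex 3.759 -3.869 0.531
endloop
endfacet
facet normal -0.465 -0.689 -0.556
outer loop
vertex 3.136 -3.679 -0.198
vertex 3.658 -3.402 -0.977
vertex 3.995 -4.106 -0.387
endloop
endfacet
facet normal 0.253 0.120 -0.960
outer loop
vertex 3.658 -3.402 -0.977
vertex 4.121 -2.571 -0.751
vertex 4.604 -3.422 -0.73
endloop
endfacet
facet normal 0.420 0.899 -0.124
outer loop
vertex 4.121 -2.571 -0.751
vertex 3.885 -2.334 0.167
vertex 4.744 -2.761 -0.022
endloop
endfacet
facet normal 0.373 -0.431 0.822
outer loop
vertex 4.666 -3.71 0.203
vertex 4.222 -3.038 0.757
vertex 3.759 -3.869 0.531
endloop
endfacet
facet normal 0.270 -0.913 0.305
outer loop
vertex 4.666 -3.71 0.203
vertex 3.759 -3.869 0.531
vertex 3.995 -4.106 -0.387
endloop
endfacet
facet normal 0.651 -0.712 -0.263
outer loop
vertex 4.666 -3.71 0.203
vertex 3.995 -4.106 -0.387
vertex 4.604 -3.422 -0.73
endloop
endfacet
facet normal 0.990 -0.105 -0.098
outer loop
vertex 4.666 -3.71 0.203
vertex 4.604 -3.422 -0.73
vertex 4.744 -2.761 -0.022
endloop
endfacet
facet normal 0.817 0.068 0.572
outer loop
vertex 4.666 -3.71 0.203
vertex 4.744 -2.761 -0.022
vertex 4.222 -3.038 0.757
endloop
endfacet
facet normal -0.253 -0.120 0.960
outer loop
vertex 3.759 -3.869 0.531
vertex 4.222 -3.038 0.757
vertex 3.276 -3.018 0.51
endloop
endfacet
facet normal -0.420 -0.899 0.124
outer loop
vertex 3.995 -4.106 -0.387
vertex 3.759 -3.869 0.531
vertex 3.136 -3.679 -0.198
endloop
endfacet
facet normal 0.196 -0.573 -0.796
outer loop
vertex 4.604 -3.422 -0.73
vertex 3.995 -4.106 -0.387
vertex 3.658 -3.402 -0.977
endloop
endfacet
facet normal 0.744 0.409 -0.529
outer loop
vertex 4.744 -2.761 -0.022
vertex 4.604 -3.422 -0.73
vertex 4.121 -2.571 -0.751
endloop
endfacet
facet normal 0.465 0.689 0.556
outer loop
vertex 4.222 -3.038 0.757
vertex 4.744 -2.761 -0.022
vertex 3.885 -2.334 0.167
endloop
endfacet
facet normal -0.858 0.324 0.398
outer loop
vertex -3.208 3.869 -0.021
vertex -3.387 4.739 -1.116
vertex -3.81 3.001 -0.612
endloop
endfacet
facet normal 0.127 -0.617 0.777
outer loop
vertex -2.273 2.421 -1.324
vertex -3.208 3.869 -0.021
vertex -3.81 3.001 -0.612
endloop
endfacet
facet normal -0.859 0.324 0.397
outer loop
vertex -3.81 3.001 -0.612
vertex -3.387 4.739 -1.116
vertex -3.988 3.871 -1.707
endloop
endfacet
facet normal -0.497 -0.717 -0.489
outer loop
vertex -3.988 3.871 -1.707
vertex -2.273 2.421 -1.324
vertex -3.81 3.001 -0.612
endloop
endfacet
facet normal 0.497 0.717 0.489
outer loop
vertex -3.208 3.869 -0.021
vertex -1.85 4.159 -1.828
vertex -3.387 4.739 -1.116
endloop
endfacet
facet normal 0.127 -0.617 0.777
outer loop
vertex -1.672 3.289 -0.733
vertex -3.208 3.869 -0.021
vertex -2.273 2.421 -1.324
endloop
endfacet
facet normal 0.497 0.717 0.489
outer loop
vertex -1.672 3.289 -0.733
vertex -1.85 4.159 -1.828
vertex -3.208 3.869 -0.021
endloop
endfacet
facet normal -0.127 0.617 -0.777
outer loop
vertex -3.387 4.739 -1.116
vertex -1.85 4.159 -1.828
vertex -3.988 3.871 -1.707
endloop
endfacet
facet normal -0.497 -0.717 -0.488
outer loop
vertex -2.452 3.291 -2.419
vertex -2.273 2.421 -1.324
vertex -3.988 3.871 -1.707
endloop
endfacet
facet normal -0.127 0.617 -0.777
outer loop
vertex -3.988 3.871 -1.707
vertex -1.85 4.159 -1.828
vertex -2.452 3.291 -2.419
endloop
endfacet
facet normal 0.859 -0.324 -0.398
outer loop
vertex -2.452 3.291 -2.419
vertex -1.672 3.289 -0.733
vertex -2.273 2.421 -1.324
endloop
endfacet
facet normal 0.858 -0.325 -0.397
outer loop
vertex -1.85 4.159 -1.828
vertex -1.672 3.289 -0.733
vertex -2.452 3.291 -2.419
endloop
endfacet
facet normal -0.609 -0.717 0.338
outer loop
vertex 3.731 3.009 -0.809
vertex 2.833 4.005 -0.314
vertex 2.831 3.006 -2.437
endloop
endfacet
facet normal 0.629 -0.696 -0.346
outer loop
vertex 3.567 3.875 -2.846
vertex 3.731 3.009 -0.809
vertex 2.831 3.006 -2.437
endloop
endfacet
facet normal -0.609 -0.717 0.338
outer loop
vertex 2.831 3.006 -2.437
vertex 2.833 4.005 -0.314
vertex 1.932 4.003 -1.941
endloop
endfacet
facet normal -0.484 -0.002 -0.875
outer loop
vertex 1.932 4.003 -1.941
vertex 3.567 3.875 -2.846
vertex 2.831 3.006 -2.437
endloop
endfacet
facet normal 0.484 0.002 0.875
outer loop
vertex 3.731 3.009 -0.809
vertex 3.569 4.874 -0.723
vertex 2.833 4.005 -0.314
endloop
endfacet
facet normal 0.628 -0.697 -0.347
outer loop
vertex 4.468 3.877 -1.219
vertex 3.731 3.009 -0.809
vertex 3.567 3.875 -2.846
endloop
endfacet
facet normal 0.485 0.002 0.875
outer loop
vertex 4.468 3.877 -1.219
vertex 3.569 4.874 -0.723
vertex 3.731 3.009 -0.809
endloop
endfacet
facet normal -0.629 0.696 0.347
outer loop
vertex 2.833 4.005 -0.314
vertex 3.569 4.874 -0.723
vertex 1.932 4.003 -1.941
endloop
endfacet
facet normal -0.484 -0.002 -0.875
outer loop
vertex 2.669 4.871 -2.351
vertex 3.567 3.875 -2.846
vertex 1.932 4.003 -1.941
endloop
endfacet
facet normal -0.628 0.697 0.346
outer loop
vertex 1.932 4.003 -1.941
vertex 3.569 4.874 -0.723
vertex 2.669 4.871 -2.351
endloop
endfacet
facet normal 0.609 0.717 -0.338
outer loop
vertex 2.669 4.871 -2.351
vertex 4.468 3.877 -1.219
vertex 3.567 3.875 -2.846
endloop
endfacet
facet normal 0.609 0.717 -0.338
outer loop
vertex 3.569 4.874 -0.723
vertex 4.468 3.877 -1.219
vertex 2.669 4.871 -2.351
endloop
endfacet

endsolid
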